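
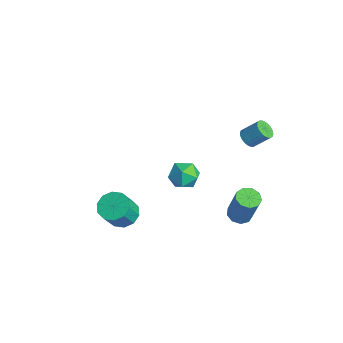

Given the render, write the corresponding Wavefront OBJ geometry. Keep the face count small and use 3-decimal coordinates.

v 1.139 3.415 2.288
v 1.509 3.068 2.401
v 1.892 3.718 3.145
v 1.521 4.065 3.032
v 1.601 3.178 2.257
v 1.983 3.829 3.002
v 1.622 3.324 2.118
v 2.005 3.975 2.863
v 1.57 3.484 2.005
v 1.952 4.135 2.75
v 1.452 3.634 1.935
v 1.834 4.285 2.68
v 1.286 3.75 1.919
v 1.669 4.401 2.663
v 1.098 3.815 1.959
v 1.481 4.466 2.703
v 0.916 3.819 2.049
v 1.299 4.47 2.793
v 0.768 3.762 2.175
v 1.151 4.412 2.919
v 0.677 3.651 2.318
v 1.059 4.302 3.063
v 0.655 3.505 2.457
v 1.038 4.156 3.202
v 0.708 3.345 2.57
v 1.09 3.996 3.315
v 0.826 3.195 2.64
v 1.208 3.846 3.385
v 0.991 3.079 2.657
v 1.374 3.73 3.401
v 1.179 3.014 2.617
v 1.562 3.665 3.361
v 1.361 3.01 2.527
v 1.744 3.661 3.271
v -3.309 2.322 -4.276
v -2.919 2.87 -3.72
v -2.941 1.23 -3.46
v -2.551 1.778 -2.904
v -3.42 1.778 -2.978
v -3.648 2.453 -3.482
v -2.212 1.647 -3.698
v -2.44 2.322 -4.202
v -2.241 2.453 -3.362
v -2.987 2.533 -2.918
v -2.873 1.567 -4.262
v -3.619 1.647 -3.818
v 1.095 3.12 -3.32
v 1.653 2.919 -3.5
v 2.264 3.059 -1.759
v 1.705 3.26 -1.58
v 1.635 3.342 -3.528
v 2.246 3.482 -1.787
v 1.364 3.661 -3.458
v 1.975 3.801 -1.718
v 0.967 3.727 -3.325
v 1.578 3.867 -1.584
v 0.63 3.508 -3.189
v 1.24 3.649 -1.448
v 0.51 3.108 -3.114
v 1.121 3.249 -1.374
v 0.664 2.714 -3.137
v 1.274 2.854 -1.396
v 1.019 2.509 -3.245
v 1.63 2.649 -1.504
v 1.41 2.59 -3.388
v 2.02 2.731 -1.647
v -1.311 -1.718 -3.617
v -0.621 -1.938 -3.979
v -0.179 -2.583 -2.746
v -0.869 -2.362 -2.383
v -0.549 -1.489 -3.77
v -0.107 -2.134 -2.537
v -0.768 -1.127 -3.502
v -0.327 -1.772 -2.269
v -1.195 -0.991 -3.278
v -0.753 -1.636 -2.045
v -1.666 -1.132 -3.183
v -1.224 -1.777 -1.95
v -2.001 -1.497 -3.254
v -1.559 -2.142 -2.021
v -2.073 -1.946 -3.463
v -1.631 -2.591 -2.23
v -1.853 -2.308 -3.731
v -1.412 -2.953 -2.498
v -1.427 -2.444 -3.955
v -0.985 -3.089 -2.722
v -0.956 -2.303 -4.05
v -0.514 -2.948 -2.817
f 2 1 5
f 2 5 3
f 3 5 6
f 3 6 4
f 5 1 7
f 5 7 6
f 6 7 8
f 6 8 4
f 7 1 9
f 7 9 8
f 8 9 10
f 8 10 4
f 9 1 11
f 9 11 10
f 10 11 12
f 10 12 4
f 11 1 13
f 11 13 12
f 12 13 14
f 12 14 4
f 13 1 15
f 13 15 14
f 14 15 16
f 14 16 4
f 15 1 17
f 15 17 16
f 16 17 18
f 16 18 4
f 17 1 19
f 17 19 18
f 18 19 20
f 18 20 4
f 19 1 21
f 19 21 20
f 20 21 22
f 20 22 4
f 21 1 23
f 21 23 22
f 22 23 24
f 22 24 4
f 23 1 25
f 23 25 24
f 24 25 26
f 24 26 4
f 25 1 27
f 25 27 26
f 26 27 28
f 26 28 4
f 27 1 29
f 27 29 28
f 28 29 30
f 28 30 4
f 29 1 31
f 29 31 30
f 30 31 32
f 30 32 4
f 31 1 33
f 31 33 32
f 32 33 34
f 32 34 4
f 33 1 2
f 33 2 34
f 34 2 3
f 34 3 4
f 35 46 40
f 35 40 36
f 35 36 42
f 35 42 45
f 35 45 46
f 36 40 44
f 40 46 39
f 46 45 37
f 45 42 41
f 42 36 43
f 38 44 39
f 38 39 37
f 38 37 41
f 38 41 43
f 38 43 44
f 39 44 40
f 37 39 46
f 41 37 45
f 43 41 42
f 44 43 36
f 48 47 51
f 48 51 49
f 49 51 52
f 49 52 50
f 51 47 53
f 51 53 52
f 52 53 54
f 52 54 50
f 53 47 55
f 53 55 54
f 54 55 56
f 54 56 50
f 55 47 57
f 55 57 56
f 56 57 58
f 56 58 50
f 57 47 59
f 57 59 58
f 58 59 60
f 58 60 50
f 59 47 61
f 59 61 60
f 60 61 62
f 60 62 50
f 61 47 63
f 61 63 62
f 62 63 64
f 62 64 50
f 63 47 65
f 63 65 64
f 64 65 66
f 64 66 50
f 65 47 48
f 65 48 66
f 66 48 49
f 66 49 50
f 68 67 71
f 68 71 69
f 69 71 72
f 69 72 70
f 71 67 73
f 71 73 72
f 72 73 74
f 72 74 70
f 73 67 75
f 73 75 74
f 74 75 76
f 74 76 70
f 75 67 77
f 75 77 76
f 76 77 78
f 76 78 70
f 77 67 79
f 77 79 78
f 78 79 80
f 78 80 70
f 79 67 81
f 79 81 80
f 80 81 82
f 80 82 70
f 81 67 83
f 81 83 82
f 82 83 84
f 82 84 70
f 83 67 85
f 83 85 84
f 84 85 86
f 84 86 70
f 85 67 87
f 85 87 86
f 86 87 88
f 86 88 70
f 87 67 68
f 87 68 88
f 88 68 69
f 88 69 70



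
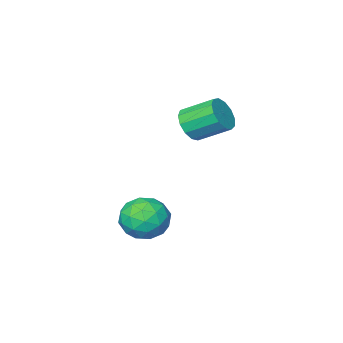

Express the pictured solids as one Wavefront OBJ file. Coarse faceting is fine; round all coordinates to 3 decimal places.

v -1.999 -2.656 0.48
v -1.57 -1.958 0.779
v -0.77 -3.302 0.221
v -0.341 -2.604 0.52
v -0.798 -3.104 1.071
v -1.557 -2.705 1.23
v -0.783 -2.555 -0.23
v -1.542 -2.156 -0.071
v -0.818 -1.896 0.34
v -0.827 -2.235 1.144
v -1.513 -3.025 -0.144
v -1.522 -3.364 0.66
v -1.892 -2.25 0.652
v -0.448 -3.01 0.348
v -0.716 -3.303 0.672
v -0.464 -2.893 0.847
v -1.885 -2.689 0.917
v -1.632 -2.279 1.093
v -1.179 -2.952 1.265
v -0.708 -2.981 -0.093
v -0.455 -2.571 0.083
v -1.876 -2.367 0.153
v -1.624 -1.957 0.328
v -1.161 -2.308 -0.265
v -1.198 -1.803 0.57
v -0.475 -2.183 0.418
v -0.735 -2.154 -0.023
v -1.182 -1.92 0.071
v -1.203 -2.003 1.042
v -0.481 -2.382 0.891
v -0.749 -2.676 1.214
v -1.196 -2.442 1.308
v -0.761 -1.966 0.785
v -1.859 -2.878 0.109
v -1.137 -3.257 -0.042
v -1.144 -2.818 -0.308
v -1.591 -2.584 -0.214
v -1.865 -3.077 0.582
v -1.142 -3.457 0.43
v -1.158 -3.34 0.929
v -1.605 -3.106 1.023
v -1.579 -3.294 0.215
v -3.373 -3.443 3.684
v -2.817 -3.179 3.95
v -3.511 -2.353 4.582
v -4.067 -2.617 4.316
v -2.883 -2.99 3.63
v -3.577 -2.164 4.262
v -3.104 -2.944 3.328
v -3.798 -2.118 3.959
v -3.41 -3.057 3.138
v -4.104 -2.231 3.77
v -3.705 -3.292 3.122
v -4.399 -2.466 3.754
v -3.894 -3.575 3.285
v -4.588 -2.749 3.916
v -3.918 -3.817 3.574
v -4.612 -2.991 4.205
v -3.769 -3.939 3.898
v -4.463 -3.113 4.53
v -3.494 -3.904 4.155
v -4.188 -3.078 4.786
v -3.181 -3.723 4.262
v -3.875 -2.897 4.893
v -2.929 -3.453 4.186
v -3.623 -2.627 4.817
f 1 38 17
f 38 12 41
f 17 41 6
f 38 41 17
f 1 17 13
f 17 6 18
f 13 18 2
f 17 18 13
f 1 13 22
f 13 2 23
f 22 23 8
f 13 23 22
f 1 22 34
f 22 8 37
f 34 37 11
f 22 37 34
f 1 34 38
f 34 11 42
f 38 42 12
f 34 42 38
f 2 18 29
f 18 6 32
f 29 32 10
f 18 32 29
f 6 41 19
f 41 12 40
f 19 40 5
f 41 40 19
f 12 42 39
f 42 11 35
f 39 35 3
f 42 35 39
f 11 37 36
f 37 8 24
f 36 24 7
f 37 24 36
f 8 23 28
f 23 2 25
f 28 25 9
f 23 25 28
f 4 30 16
f 30 10 31
f 16 31 5
f 30 31 16
f 4 16 14
f 16 5 15
f 14 15 3
f 16 15 14
f 4 14 21
f 14 3 20
f 21 20 7
f 14 20 21
f 4 21 26
f 21 7 27
f 26 27 9
f 21 27 26
f 4 26 30
f 26 9 33
f 30 33 10
f 26 33 30
f 5 31 19
f 31 10 32
f 19 32 6
f 31 32 19
f 3 15 39
f 15 5 40
f 39 40 12
f 15 40 39
f 7 20 36
f 20 3 35
f 36 35 11
f 20 35 36
f 9 27 28
f 27 7 24
f 28 24 8
f 27 24 28
f 10 33 29
f 33 9 25
f 29 25 2
f 33 25 29
f 44 43 47
f 44 47 45
f 45 47 48
f 45 48 46
f 47 43 49
f 47 49 48
f 48 49 50
f 48 50 46
f 49 43 51
f 49 51 50
f 50 51 52
f 50 52 46
f 51 43 53
f 51 53 52
f 52 53 54
f 52 54 46
f 53 43 55
f 53 55 54
f 54 55 56
f 54 56 46
f 55 43 57
f 55 57 56
f 56 57 58
f 56 58 46
f 57 43 59
f 57 59 58
f 58 59 60
f 58 60 46
f 59 43 61
f 59 61 60
f 60 61 62
f 60 62 46
f 61 43 63
f 61 63 62
f 62 63 64
f 62 64 46
f 63 43 65
f 63 65 64
f 64 65 66
f 64 66 46
f 65 43 44
f 65 44 66
f 66 44 45
f 66 45 46



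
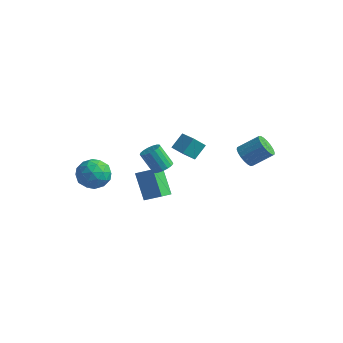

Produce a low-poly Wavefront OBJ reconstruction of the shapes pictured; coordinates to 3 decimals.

v 0.851 -1.29 0.117
v 1.339 -1.527 0.396
v 0.598 -1.686 1.561
v 0.109 -1.45 1.283
v 1.36 -1.241 0.449
v 0.619 -1.4 1.614
v 1.265 -0.966 0.425
v 0.524 -1.125 1.591
v 1.075 -0.765 0.332
v 0.334 -0.924 1.497
v 0.833 -0.685 0.189
v 0.092 -0.844 1.354
v 0.595 -0.743 0.03
v -0.146 -0.902 1.195
v 0.416 -0.927 -0.109
v -0.325 -1.086 1.056
v 0.336 -1.194 -0.196
v -0.405 -1.353 0.969
v 0.375 -1.483 -0.212
v -0.367 -1.642 0.953
v 0.522 -1.728 -0.151
v -0.219 -1.887 1.014
v 0.744 -1.873 -0.03
v 0.003 -2.032 1.135
v 0.991 -1.884 0.126
v 0.25 -2.043 1.291
v 1.206 -1.759 0.279
v 0.465 -1.918 1.445
v -0.61 -1.807 -0.676
v 0.368 -1.556 -0.085
v -0.629 -0.94 -1.013
v 0.349 -0.689 -0.422
v 0.371 -2.331 -2.078
v 1.349 -2.08 -1.487
v 0.352 -1.464 -2.415
v 1.33 -1.213 -1.824
v -2.505 -3.303 -0.271
v -1.705 -3.389 -0.881
v -1.795 -4.311 0.801
v -0.995 -4.397 0.191
v -1.181 -3.522 0.66
v -1.619 -2.9 -0.002
v -1.881 -4.8 -0.078
v -2.319 -4.178 -0.74
v -1.319 -4.314 -0.762
v -0.887 -3.525 -0.306
v -2.613 -4.175 0.226
v -2.181 -3.386 0.682
v -2.167 -3.258 -0.67
v -1.333 -4.442 0.59
v -1.442 -3.928 0.866
v -0.972 -3.979 0.507
v -2.117 -2.97 -0.154
v -1.647 -3.021 -0.512
v -1.338 -3.099 0.394
v -1.853 -4.679 0.432
v -1.383 -4.73 0.074
v -2.528 -3.721 -0.587
v -2.058 -3.772 -0.946
v -2.162 -4.601 -0.474
v -1.471 -3.852 -0.958
v -1.053 -4.444 -0.328
v -1.574 -4.682 -0.486
v -1.832 -4.316 -0.876
v -1.216 -3.388 -0.69
v -0.799 -3.98 -0.06
v -0.908 -3.466 0.215
v -1.166 -3.1 -0.174
v -0.99 -3.932 -0.62
v -2.701 -3.72 -0.02
v -2.284 -4.312 0.61
v -2.334 -4.6 0.094
v -2.592 -4.234 -0.295
v -2.447 -3.256 0.248
v -2.029 -3.848 0.878
v -1.668 -3.384 0.796
v -1.926 -3.018 0.406
v -2.51 -3.768 0.54
v 0.596 -0.228 1.004
v 0.721 0.554 1.723
v 0.904 0.403 0.264
v 1.03 1.185 0.984
v 1.57 -0.525 1.156
v 1.696 0.257 1.876
v 1.879 0.106 0.417
v 2.004 0.888 1.136
v 3.281 2.669 -0.206
v 3.612 2.951 -0.792
v 4.49 3.692 0.059
v 4.159 3.411 0.646
v 3.375 3.165 -0.734
v 4.252 3.906 0.118
v 3.119 3.281 -0.57
v 3.996 4.022 0.281
v 2.895 3.275 -0.335
v 3.773 4.016 0.516
v 2.748 3.15 -0.074
v 3.625 3.891 0.778
v 2.706 2.929 0.161
v 3.584 3.671 1.012
v 2.778 2.657 0.323
v 3.656 3.399 1.175
v 2.95 2.388 0.381
v 3.828 3.129 1.232
v 3.188 2.174 0.322
v 4.065 2.915 1.174
v 3.444 2.058 0.159
v 4.321 2.799 1.01
v 3.667 2.064 -0.076
v 4.545 2.805 0.775
v 3.815 2.189 -0.338
v 4.692 2.93 0.514
v 3.856 2.409 -0.572
v 4.734 3.151 0.279
v 3.784 2.681 -0.735
v 4.662 3.423 0.117
f 2 1 5
f 2 5 3
f 3 5 6
f 3 6 4
f 5 1 7
f 5 7 6
f 6 7 8
f 6 8 4
f 7 1 9
f 7 9 8
f 8 9 10
f 8 10 4
f 9 1 11
f 9 11 10
f 10 11 12
f 10 12 4
f 11 1 13
f 11 13 12
f 12 13 14
f 12 14 4
f 13 1 15
f 13 15 14
f 14 15 16
f 14 16 4
f 15 1 17
f 15 17 16
f 16 17 18
f 16 18 4
f 17 1 19
f 17 19 18
f 18 19 20
f 18 20 4
f 19 1 21
f 19 21 20
f 20 21 22
f 20 22 4
f 21 1 23
f 21 23 22
f 22 23 24
f 22 24 4
f 23 1 25
f 23 25 24
f 24 25 26
f 24 26 4
f 25 1 27
f 25 27 26
f 26 27 28
f 26 28 4
f 27 1 2
f 27 2 28
f 28 2 3
f 28 3 4
f 30 32 29
f 33 30 29
f 29 32 31
f 31 33 29
f 30 36 32
f 34 30 33
f 34 36 30
f 32 36 31
f 35 33 31
f 31 36 35
f 35 34 33
f 36 34 35
f 37 74 53
f 74 48 77
f 53 77 42
f 74 77 53
f 37 53 49
f 53 42 54
f 49 54 38
f 53 54 49
f 37 49 58
f 49 38 59
f 58 59 44
f 49 59 58
f 37 58 70
f 58 44 73
f 70 73 47
f 58 73 70
f 37 70 74
f 70 47 78
f 74 78 48
f 70 78 74
f 38 54 65
f 54 42 68
f 65 68 46
f 54 68 65
f 42 77 55
f 77 48 76
f 55 76 41
f 77 76 55
f 48 78 75
f 78 47 71
f 75 71 39
f 78 71 75
f 47 73 72
f 73 44 60
f 72 60 43
f 73 60 72
f 44 59 64
f 59 38 61
f 64 61 45
f 59 61 64
f 40 66 52
f 66 46 67
f 52 67 41
f 66 67 52
f 40 52 50
f 52 41 51
f 50 51 39
f 52 51 50
f 40 50 57
f 50 39 56
f 57 56 43
f 50 56 57
f 40 57 62
f 57 43 63
f 62 63 45
f 57 63 62
f 40 62 66
f 62 45 69
f 66 69 46
f 62 69 66
f 41 67 55
f 67 46 68
f 55 68 42
f 67 68 55
f 39 51 75
f 51 41 76
f 75 76 48
f 51 76 75
f 43 56 72
f 56 39 71
f 72 71 47
f 56 71 72
f 45 63 64
f 63 43 60
f 64 60 44
f 63 60 64
f 46 69 65
f 69 45 61
f 65 61 38
f 69 61 65
f 80 82 79
f 83 80 79
f 79 82 81
f 81 83 79
f 80 86 82
f 84 80 83
f 84 86 80
f 82 86 81
f 85 83 81
f 81 86 85
f 85 84 83
f 86 84 85
f 88 87 91
f 88 91 89
f 89 91 92
f 89 92 90
f 91 87 93
f 91 93 92
f 92 93 94
f 92 94 90
f 93 87 95
f 93 95 94
f 94 95 96
f 94 96 90
f 95 87 97
f 95 97 96
f 96 97 98
f 96 98 90
f 97 87 99
f 97 99 98
f 98 99 100
f 98 100 90
f 99 87 101
f 99 101 100
f 100 101 102
f 100 102 90
f 101 87 103
f 101 103 102
f 102 103 104
f 102 104 90
f 103 87 105
f 103 105 104
f 104 105 106
f 104 106 90
f 105 87 107
f 105 107 106
f 106 107 108
f 106 108 90
f 107 87 109
f 107 109 108
f 108 109 110
f 108 110 90
f 109 87 111
f 109 111 110
f 110 111 112
f 110 112 90
f 111 87 113
f 111 113 112
f 112 113 114
f 112 114 90
f 113 87 115
f 113 115 114
f 114 115 116
f 114 116 90
f 115 87 88
f 115 88 116
f 116 88 89
f 116 89 90



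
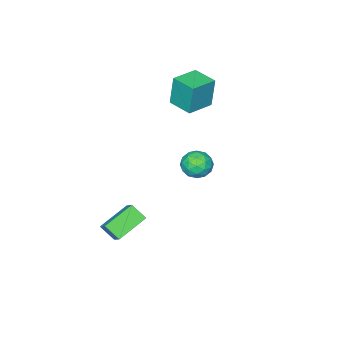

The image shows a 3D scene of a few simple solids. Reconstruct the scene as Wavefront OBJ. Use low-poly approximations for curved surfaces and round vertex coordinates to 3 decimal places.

v 0.55 2.212 0.528
v 1.026 2.641 0.91
v 1.354 2.119 -0.37
v 1.83 2.548 0.012
v 1.673 1.86 0.254
v 1.176 1.917 0.808
v 1.204 2.843 -0.268
v 0.707 2.9 0.286
v 1.43 3.032 0.418
v 1.72 2.424 0.74
v 0.66 2.336 -0.2
v 0.95 1.728 0.122
v 0.718 2.435 0.797
v 1.662 2.325 -0.257
v 1.57 1.92 -0.116
v 1.85 2.173 0.109
v 0.806 2.009 0.738
v 1.086 2.262 0.962
v 1.466 1.802 0.577
v 1.294 2.498 -0.422
v 1.574 2.751 -0.198
v 0.53 2.587 0.431
v 0.81 2.84 0.656
v 0.914 2.958 -0.037
v 1.235 2.917 0.733
v 1.707 2.862 0.205
v 1.34 3.035 0.041
v 1.048 3.069 0.366
v 1.405 2.559 0.922
v 1.878 2.505 0.395
v 1.785 2.1 0.537
v 1.493 2.134 0.863
v 1.643 2.789 0.633
v 0.502 2.255 0.145
v 0.975 2.201 -0.382
v 0.887 2.626 -0.323
v 0.595 2.66 0.003
v 0.673 1.898 0.335
v 1.145 1.843 -0.193
v 1.332 1.691 0.174
v 1.04 1.725 0.499
v 0.737 1.971 -0.093
v 2.459 -0.561 -3.373
v 2.831 0.127 -2.703
v 2.287 0.115 -3.972
v 2.659 0.803 -3.302
v 3.921 -0.743 -3.998
v 4.293 -0.055 -3.328
v 3.749 -0.067 -4.597
v 4.121 0.621 -3.927
v -2.808 -1.58 0.673
v -2.94 -1.49 2.255
v -2.733 -0.334 0.608
v -2.864 -0.244 2.19
v -1.456 -1.656 0.79
v -1.587 -1.566 2.372
v -1.38 -0.41 0.725
v -1.512 -0.32 2.307
f 1 38 17
f 38 12 41
f 17 41 6
f 38 41 17
f 1 17 13
f 17 6 18
f 13 18 2
f 17 18 13
f 1 13 22
f 13 2 23
f 22 23 8
f 13 23 22
f 1 22 34
f 22 8 37
f 34 37 11
f 22 37 34
f 1 34 38
f 34 11 42
f 38 42 12
f 34 42 38
f 2 18 29
f 18 6 32
f 29 32 10
f 18 32 29
f 6 41 19
f 41 12 40
f 19 40 5
f 41 40 19
f 12 42 39
f 42 11 35
f 39 35 3
f 42 35 39
f 11 37 36
f 37 8 24
f 36 24 7
f 37 24 36
f 8 23 28
f 23 2 25
f 28 25 9
f 23 25 28
f 4 30 16
f 30 10 31
f 16 31 5
f 30 31 16
f 4 16 14
f 16 5 15
f 14 15 3
f 16 15 14
f 4 14 21
f 14 3 20
f 21 20 7
f 14 20 21
f 4 21 26
f 21 7 27
f 26 27 9
f 21 27 26
f 4 26 30
f 26 9 33
f 30 33 10
f 26 33 30
f 5 31 19
f 31 10 32
f 19 32 6
f 31 32 19
f 3 15 39
f 15 5 40
f 39 40 12
f 15 40 39
f 7 20 36
f 20 3 35
f 36 35 11
f 20 35 36
f 9 27 28
f 27 7 24
f 28 24 8
f 27 24 28
f 10 33 29
f 33 9 25
f 29 25 2
f 33 25 29
f 44 46 43
f 47 44 43
f 43 46 45
f 45 47 43
f 44 50 46
f 48 44 47
f 48 50 44
f 46 50 45
f 49 47 45
f 45 50 49
f 49 48 47
f 50 48 49
f 52 54 51
f 55 52 51
f 51 54 53
f 53 55 51
f 52 58 54
f 56 52 55
f 56 58 52
f 54 58 53
f 57 55 53
f 53 58 57
f 57 56 55
f 58 56 57



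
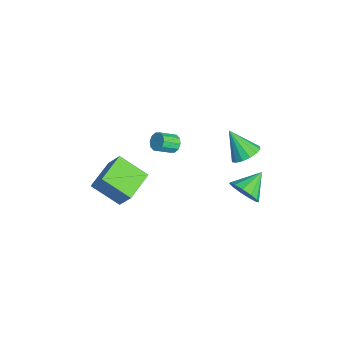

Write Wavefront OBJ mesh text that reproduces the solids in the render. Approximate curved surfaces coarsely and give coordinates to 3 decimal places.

v -0.61 3.331 -0.201
v -0.151 3.154 0.611
v -1.43 4.429 0.501
v 0.133 3.529 0.356
v 0.181 3.841 -0.076
v -0.022 3.991 -0.548
v -0.412 3.932 -0.91
v -0.865 3.682 -1.047
v -1.237 3.32 -0.915
v -1.41 2.962 -0.557
v -1.329 2.721 -0.086
v -1.02 2.673 0.349
v -0.581 2.835 0.608
v -1.135 3.498 2.554
v -0.566 2.866 2.542
v -1.925 2.762 3.906
v -0.393 3.17 2.809
v -0.419 3.562 3.008
v -0.636 3.937 3.085
v -0.988 4.194 3.02
v -1.378 4.265 2.83
v -1.704 4.13 2.566
v -1.877 3.826 2.299
v -1.851 3.434 2.101
v -1.634 3.059 2.024
v -1.283 2.802 2.089
v -0.892 2.732 2.279
v -3.483 -4.195 -1.306
v -2.749 -3.69 0.012
v -4.878 -3.061 -0.964
v -4.144 -2.556 0.354
v -2.616 -2.824 -2.314
v -1.882 -2.319 -0.996
v -4.011 -1.69 -1.972
v -3.277 -1.185 -0.654
v -2.438 -0.005 2.75
v -2.147 -0.217 2.321
v -1.911 -1.107 2.921
v -2.202 -0.895 3.35
v -1.931 -0.029 2.514
v -1.694 -0.919 3.115
v -1.908 0.169 2.798
v -1.671 -0.722 3.398
v -2.088 0.3 3.063
v -1.851 -0.591 3.663
v -2.401 0.314 3.209
v -2.165 -0.576 3.809
v -2.729 0.207 3.179
v -2.493 -0.683 3.779
v -2.946 0.019 2.985
v -2.709 -0.871 3.586
v -2.969 -0.178 2.702
v -2.732 -1.069 3.302
v -2.789 -0.309 2.437
v -2.552 -1.2 3.037
v -2.475 -0.324 2.291
v -2.239 -1.214 2.891
f 2 1 4
f 2 4 3
f 4 1 5
f 4 5 3
f 5 1 6
f 5 6 3
f 6 1 7
f 6 7 3
f 7 1 8
f 7 8 3
f 8 1 9
f 8 9 3
f 9 1 10
f 9 10 3
f 10 1 11
f 10 11 3
f 11 1 12
f 11 12 3
f 12 1 13
f 12 13 3
f 13 1 2
f 13 2 3
f 15 14 17
f 15 17 16
f 17 14 18
f 17 18 16
f 18 14 19
f 18 19 16
f 19 14 20
f 19 20 16
f 20 14 21
f 20 21 16
f 21 14 22
f 21 22 16
f 22 14 23
f 22 23 16
f 23 14 24
f 23 24 16
f 24 14 25
f 24 25 16
f 25 14 26
f 25 26 16
f 26 14 27
f 26 27 16
f 27 14 15
f 27 15 16
f 29 31 28
f 32 29 28
f 28 31 30
f 30 32 28
f 29 35 31
f 33 29 32
f 33 35 29
f 31 35 30
f 34 32 30
f 30 35 34
f 34 33 32
f 35 33 34
f 37 36 40
f 37 40 38
f 38 40 41
f 38 41 39
f 40 36 42
f 40 42 41
f 41 42 43
f 41 43 39
f 42 36 44
f 42 44 43
f 43 44 45
f 43 45 39
f 44 36 46
f 44 46 45
f 45 46 47
f 45 47 39
f 46 36 48
f 46 48 47
f 47 48 49
f 47 49 39
f 48 36 50
f 48 50 49
f 49 50 51
f 49 51 39
f 50 36 52
f 50 52 51
f 51 52 53
f 51 53 39
f 52 36 54
f 52 54 53
f 53 54 55
f 53 55 39
f 54 36 56
f 54 56 55
f 55 56 57
f 55 57 39
f 56 36 37
f 56 37 57
f 57 37 38
f 57 38 39



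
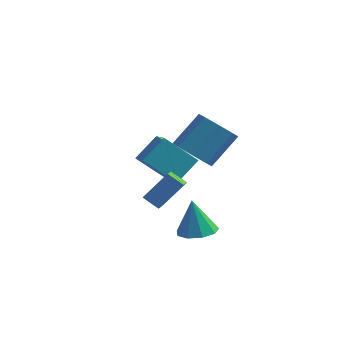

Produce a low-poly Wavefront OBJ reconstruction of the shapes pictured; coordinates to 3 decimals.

v 0.416 -1.023 -1.882
v 1.285 -1.066 -2.376
v 2.072 0.059 -1.092
v 1.204 0.103 -0.598
v 0.842 -0.488 -2.612
v 1.629 0.637 -1.328
v 0.15 -0.223 -2.42
v 0.938 0.903 -1.136
v -0.386 -0.426 -1.913
v 0.402 0.699 -0.629
v -0.452 -0.979 -1.388
v 0.335 0.146 -0.104
v -0.009 -1.557 -1.152
v 0.778 -0.432 0.132
v 0.682 -1.823 -1.344
v 1.47 -0.697 -0.06
v 1.218 -1.619 -1.851
v 2.006 -0.494 -0.567
v -1.297 1.13 -5.253
v -0.635 0.22 -4.666
v -2.762 0.89 -3.974
v -2.1 -0.02 -3.386
v -0.68 2.16 -4.354
v -0.018 1.25 -3.766
v -2.145 1.92 -3.074
v -1.483 1.01 -2.487
v -0.977 -2.807 -3.487
v -0.846 -3.686 -3.03
v -0.15 -2.091 -2.348
v -0.018 -2.97 -1.89
v -0.262 -2.93 -3.93
v -0.13 -3.809 -3.472
v 0.566 -2.214 -2.79
v 0.697 -3.093 -2.333
v 1.575 -3.959 -4.362
v 2.383 -3.627 -4.253
v 1.245 -3.681 -2.758
v 1.999 -3.189 -4.407
v 1.417 -3.111 -4.54
v 0.909 -3.43 -4.59
v 0.713 -3.996 -4.533
v 0.919 -4.545 -4.395
v 1.433 -4.819 -4.242
v 2.013 -4.69 -4.145
v 2.388 -4.219 -4.149
f 2 1 5
f 2 5 3
f 3 5 6
f 3 6 4
f 5 1 7
f 5 7 6
f 6 7 8
f 6 8 4
f 7 1 9
f 7 9 8
f 8 9 10
f 8 10 4
f 9 1 11
f 9 11 10
f 10 11 12
f 10 12 4
f 11 1 13
f 11 13 12
f 12 13 14
f 12 14 4
f 13 1 15
f 13 15 14
f 14 15 16
f 14 16 4
f 15 1 17
f 15 17 16
f 16 17 18
f 16 18 4
f 17 1 2
f 17 2 18
f 18 2 3
f 18 3 4
f 20 22 19
f 23 20 19
f 19 22 21
f 21 23 19
f 20 26 22
f 24 20 23
f 24 26 20
f 22 26 21
f 25 23 21
f 21 26 25
f 25 24 23
f 26 24 25
f 28 30 27
f 31 28 27
f 27 30 29
f 29 31 27
f 28 34 30
f 32 28 31
f 32 34 28
f 30 34 29
f 33 31 29
f 29 34 33
f 33 32 31
f 34 32 33
f 36 35 38
f 36 38 37
f 38 35 39
f 38 39 37
f 39 35 40
f 39 40 37
f 40 35 41
f 40 41 37
f 41 35 42
f 41 42 37
f 42 35 43
f 42 43 37
f 43 35 44
f 43 44 37
f 44 35 45
f 44 45 37
f 45 35 36
f 45 36 37



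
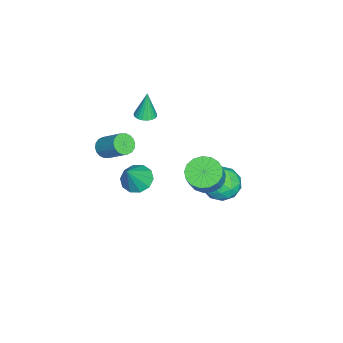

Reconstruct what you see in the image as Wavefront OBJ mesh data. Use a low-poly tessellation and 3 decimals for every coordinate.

v -1.974 -3.136 1.55
v -1.568 -2.696 1.574
v -2.146 -3.064 3.13
v -1.78 -2.568 1.546
v -2.026 -2.539 1.518
v -2.264 -2.613 1.495
v -2.451 -2.778 1.482
v -2.556 -3.004 1.481
v -2.56 -3.253 1.492
v -2.463 -3.482 1.513
v -2.282 -3.651 1.541
v -2.047 -3.731 1.57
v -1.8 -3.708 1.595
v -1.583 -3.586 1.613
v -1.434 -3.387 1.62
v -1.378 -3.144 1.615
v -1.425 -2.899 1.599
v 2.891 -3.897 3.022
v 3.418 -4.221 3.06
v 4.016 -3.127 4.095
v 3.489 -2.803 4.058
v 3.467 -4.048 2.85
v 4.065 -2.955 3.885
v 3.402 -3.846 2.674
v 3.999 -2.753 3.71
v 3.235 -3.654 2.567
v 3.833 -2.561 3.603
v 3.001 -3.51 2.55
v 3.598 -2.416 3.586
v 2.744 -3.442 2.627
v 3.342 -2.349 3.662
v 2.517 -3.465 2.782
v 3.115 -2.371 3.817
v 2.364 -3.573 2.985
v 2.962 -2.479 4.02
v 2.315 -3.745 3.195
v 2.913 -2.652 4.23
v 2.381 -3.947 3.37
v 2.978 -2.854 4.406
v 2.547 -4.139 3.477
v 3.145 -3.046 4.513
v 2.782 -4.284 3.494
v 3.379 -3.19 4.53
v 3.038 -4.351 3.418
v 3.636 -3.258 4.453
v 3.265 -4.329 3.263
v 3.863 -3.235 4.298
v 1.569 2.445 0.406
v 2.597 2.582 0.577
v 1.723 0.798 0.803
v 2.751 0.935 0.974
v 2.048 1.363 1.628
v 1.953 2.381 1.383
v 2.367 0.999 -0.003
v 2.272 2.017 -0.248
v 3.091 1.689 0.324
v 2.893 1.914 1.332
v 1.427 1.466 0.048
v 1.229 1.691 1.056
v 2.069 2.658 0.456
v 2.251 0.722 0.924
v 1.837 0.973 1.308
v 2.442 1.054 1.408
v 1.691 2.54 0.93
v 2.295 2.621 1.031
v 1.972 1.904 1.649
v 2.025 0.759 0.349
v 2.629 0.84 0.45
v 1.878 2.326 -0.028
v 2.483 2.407 0.072
v 2.348 1.476 -0.269
v 2.964 2.214 0.408
v 3.055 1.246 0.642
v 2.829 1.283 0.068
v 2.773 1.882 -0.077
v 2.848 2.346 1.001
v 2.939 1.378 1.234
v 2.525 1.629 1.619
v 2.469 2.227 1.475
v 3.138 1.821 0.852
v 1.381 2.002 0.146
v 1.472 1.034 0.379
v 1.851 1.153 -0.095
v 1.795 1.751 -0.239
v 1.265 2.134 0.738
v 1.356 1.166 0.972
v 1.547 1.498 1.457
v 1.491 2.097 1.312
v 1.182 1.559 0.528
v -1.363 -3.481 -3.277
v -0.912 -4.146 -3.703
v -0.417 -3.759 -1.843
v -0.636 -3.665 -3.792
v -0.638 -3.113 -3.684
v -0.917 -2.701 -3.421
v -1.366 -2.588 -3.102
v -1.814 -2.816 -2.85
v -2.09 -3.298 -2.761
v -2.089 -3.85 -2.869
v -1.81 -4.261 -3.133
v -1.36 -4.374 -3.451
v 3.008 1.126 1.865
v 3.689 0.699 1.398
v 4.373 0.686 2.408
v 3.692 1.114 2.875
v 3.778 1.132 1.344
v 4.462 1.119 2.354
v 3.69 1.564 1.409
v 4.374 1.551 2.419
v 3.446 1.895 1.578
v 4.13 1.882 2.588
v 3.102 2.05 1.813
v 3.786 2.037 2.823
v 2.736 1.994 2.06
v 3.42 1.981 3.071
v 2.432 1.739 2.263
v 3.116 1.726 3.273
v 2.261 1.344 2.374
v 2.945 1.331 3.384
v 2.26 0.899 2.368
v 2.944 0.886 3.379
v 2.431 0.506 2.248
v 3.115 0.493 3.258
v 2.734 0.255 2.039
v 3.418 0.242 3.049
v 3.1 0.204 1.791
v 3.784 0.191 2.801
v 3.445 0.364 1.559
v 4.129 0.351 2.57
f 2 1 4
f 2 4 3
f 4 1 5
f 4 5 3
f 5 1 6
f 5 6 3
f 6 1 7
f 6 7 3
f 7 1 8
f 7 8 3
f 8 1 9
f 8 9 3
f 9 1 10
f 9 10 3
f 10 1 11
f 10 11 3
f 11 1 12
f 11 12 3
f 12 1 13
f 12 13 3
f 13 1 14
f 13 14 3
f 14 1 15
f 14 15 3
f 15 1 16
f 15 16 3
f 16 1 17
f 16 17 3
f 17 1 2
f 17 2 3
f 19 18 22
f 19 22 20
f 20 22 23
f 20 23 21
f 22 18 24
f 22 24 23
f 23 24 25
f 23 25 21
f 24 18 26
f 24 26 25
f 25 26 27
f 25 27 21
f 26 18 28
f 26 28 27
f 27 28 29
f 27 29 21
f 28 18 30
f 28 30 29
f 29 30 31
f 29 31 21
f 30 18 32
f 30 32 31
f 31 32 33
f 31 33 21
f 32 18 34
f 32 34 33
f 33 34 35
f 33 35 21
f 34 18 36
f 34 36 35
f 35 36 37
f 35 37 21
f 36 18 38
f 36 38 37
f 37 38 39
f 37 39 21
f 38 18 40
f 38 40 39
f 39 40 41
f 39 41 21
f 40 18 42
f 40 42 41
f 41 42 43
f 41 43 21
f 42 18 44
f 42 44 43
f 43 44 45
f 43 45 21
f 44 18 46
f 44 46 45
f 45 46 47
f 45 47 21
f 46 18 19
f 46 19 47
f 47 19 20
f 47 20 21
f 48 85 64
f 85 59 88
f 64 88 53
f 85 88 64
f 48 64 60
f 64 53 65
f 60 65 49
f 64 65 60
f 48 60 69
f 60 49 70
f 69 70 55
f 60 70 69
f 48 69 81
f 69 55 84
f 81 84 58
f 69 84 81
f 48 81 85
f 81 58 89
f 85 89 59
f 81 89 85
f 49 65 76
f 65 53 79
f 76 79 57
f 65 79 76
f 53 88 66
f 88 59 87
f 66 87 52
f 88 87 66
f 59 89 86
f 89 58 82
f 86 82 50
f 89 82 86
f 58 84 83
f 84 55 71
f 83 71 54
f 84 71 83
f 55 70 75
f 70 49 72
f 75 72 56
f 70 72 75
f 51 77 63
f 77 57 78
f 63 78 52
f 77 78 63
f 51 63 61
f 63 52 62
f 61 62 50
f 63 62 61
f 51 61 68
f 61 50 67
f 68 67 54
f 61 67 68
f 51 68 73
f 68 54 74
f 73 74 56
f 68 74 73
f 51 73 77
f 73 56 80
f 77 80 57
f 73 80 77
f 52 78 66
f 78 57 79
f 66 79 53
f 78 79 66
f 50 62 86
f 62 52 87
f 86 87 59
f 62 87 86
f 54 67 83
f 67 50 82
f 83 82 58
f 67 82 83
f 56 74 75
f 74 54 71
f 75 71 55
f 74 71 75
f 57 80 76
f 80 56 72
f 76 72 49
f 80 72 76
f 91 90 93
f 91 93 92
f 93 90 94
f 93 94 92
f 94 90 95
f 94 95 92
f 95 90 96
f 95 96 92
f 96 90 97
f 96 97 92
f 97 90 98
f 97 98 92
f 98 90 99
f 98 99 92
f 99 90 100
f 99 100 92
f 100 90 101
f 100 101 92
f 101 90 91
f 101 91 92
f 103 102 106
f 103 106 104
f 104 106 107
f 104 107 105
f 106 102 108
f 106 108 107
f 107 108 109
f 107 109 105
f 108 102 110
f 108 110 109
f 109 110 111
f 109 111 105
f 110 102 112
f 110 112 111
f 111 112 113
f 111 113 105
f 112 102 114
f 112 114 113
f 113 114 115
f 113 115 105
f 114 102 116
f 114 116 115
f 115 116 117
f 115 117 105
f 116 102 118
f 116 118 117
f 117 118 119
f 117 119 105
f 118 102 120
f 118 120 119
f 119 120 121
f 119 121 105
f 120 102 122
f 120 122 121
f 121 122 123
f 121 123 105
f 122 102 124
f 122 124 123
f 123 124 125
f 123 125 105
f 124 102 126
f 124 126 125
f 125 126 127
f 125 127 105
f 126 102 128
f 126 128 127
f 127 128 129
f 127 129 105
f 128 102 103
f 128 103 129
f 129 103 104
f 129 104 105



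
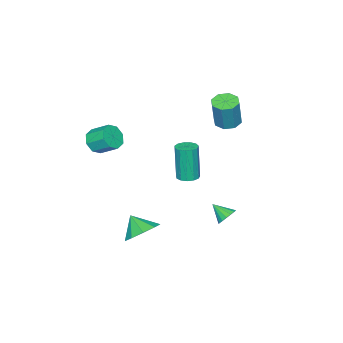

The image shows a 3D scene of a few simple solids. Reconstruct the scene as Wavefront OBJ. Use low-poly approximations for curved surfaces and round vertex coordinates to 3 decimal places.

v 1.911 -3.716 1.579
v 2.594 -3.399 1.282
v 2.413 -2.367 1.964
v 1.729 -2.684 2.261
v 2.098 -3.259 0.937
v 1.917 -2.227 1.619
v 1.492 -3.386 0.969
v 1.311 -2.354 1.651
v 1.132 -3.707 1.358
v 0.95 -2.675 2.04
v 1.227 -4.033 1.876
v 1.046 -3.001 2.558
v 1.723 -4.173 2.221
v 1.542 -3.141 2.903
v 2.329 -4.046 2.189
v 2.148 -3.014 2.871
v 2.69 -3.725 1.8
v 2.508 -2.693 2.482
v 2.45 -0.183 -3.815
v 2.874 -0.915 -4.487
v 2.35 -1.077 -2.905
v 3.411 -0.583 -4.103
v 3.498 -0.064 -3.584
v 3.094 0.399 -3.174
v 2.389 0.59 -3.064
v 1.712 0.419 -3.305
v 1.381 -0.034 -3.786
v 1.549 -0.556 -4.28
v 2.139 -0.904 -4.557
v 1.249 1.88 0.806
v 1.757 2.226 0.888
v 1.579 1.986 2.997
v 1.071 1.64 2.914
v 1.486 2.447 0.89
v 1.308 2.207 2.999
v 1.14 2.487 0.865
v 0.962 2.247 2.974
v 0.829 2.335 0.822
v 0.65 2.095 2.931
v 0.651 2.039 0.773
v 0.473 1.799 2.882
v 0.663 1.692 0.735
v 0.485 1.452 2.844
v 0.861 1.404 0.719
v 0.683 1.165 2.828
v 1.182 1.268 0.73
v 1.004 1.028 2.839
v 1.525 1.326 0.766
v 1.347 1.086 2.875
v 1.78 1.56 0.814
v 1.602 1.32 2.923
v 1.866 1.895 0.859
v 1.688 1.656 2.968
v 0.083 3.568 -2.25
v 0.323 3.248 -2.736
v 0.157 2.652 -1.61
v 0.565 3.363 -2.599
v 0.697 3.526 -2.382
v 0.688 3.698 -2.135
v 0.541 3.84 -1.914
v 0.288 3.92 -1.77
v -0.012 3.92 -1.736
v -0.29 3.838 -1.82
v -0.482 3.695 -2.002
v -0.546 3.523 -2.241
v -0.465 3.361 -2.483
v -0.259 3.246 -2.671
v 0.026 3.206 -2.762
v -3.461 0.912 2.298
v -2.765 1.173 2.095
v -2.304 1.329 3.88
v -2.999 1.068 4.082
v -3.159 1.607 2.159
v -2.698 1.762 3.944
v -3.729 1.634 2.304
v -3.268 1.789 4.089
v -4.142 1.238 2.445
v -3.681 1.393 4.23
v -4.156 0.651 2.5
v -3.695 0.807 4.285
v -3.762 0.218 2.436
v -3.301 0.373 4.221
v -3.192 0.191 2.291
v -2.731 0.346 4.076
v -2.779 0.587 2.15
v -2.318 0.742 3.935
f 2 1 5
f 2 5 3
f 3 5 6
f 3 6 4
f 5 1 7
f 5 7 6
f 6 7 8
f 6 8 4
f 7 1 9
f 7 9 8
f 8 9 10
f 8 10 4
f 9 1 11
f 9 11 10
f 10 11 12
f 10 12 4
f 11 1 13
f 11 13 12
f 12 13 14
f 12 14 4
f 13 1 15
f 13 15 14
f 14 15 16
f 14 16 4
f 15 1 17
f 15 17 16
f 16 17 18
f 16 18 4
f 17 1 2
f 17 2 18
f 18 2 3
f 18 3 4
f 20 19 22
f 20 22 21
f 22 19 23
f 22 23 21
f 23 19 24
f 23 24 21
f 24 19 25
f 24 25 21
f 25 19 26
f 25 26 21
f 26 19 27
f 26 27 21
f 27 19 28
f 27 28 21
f 28 19 29
f 28 29 21
f 29 19 20
f 29 20 21
f 31 30 34
f 31 34 32
f 32 34 35
f 32 35 33
f 34 30 36
f 34 36 35
f 35 36 37
f 35 37 33
f 36 30 38
f 36 38 37
f 37 38 39
f 37 39 33
f 38 30 40
f 38 40 39
f 39 40 41
f 39 41 33
f 40 30 42
f 40 42 41
f 41 42 43
f 41 43 33
f 42 30 44
f 42 44 43
f 43 44 45
f 43 45 33
f 44 30 46
f 44 46 45
f 45 46 47
f 45 47 33
f 46 30 48
f 46 48 47
f 47 48 49
f 47 49 33
f 48 30 50
f 48 50 49
f 49 50 51
f 49 51 33
f 50 30 52
f 50 52 51
f 51 52 53
f 51 53 33
f 52 30 31
f 52 31 53
f 53 31 32
f 53 32 33
f 55 54 57
f 55 57 56
f 57 54 58
f 57 58 56
f 58 54 59
f 58 59 56
f 59 54 60
f 59 60 56
f 60 54 61
f 60 61 56
f 61 54 62
f 61 62 56
f 62 54 63
f 62 63 56
f 63 54 64
f 63 64 56
f 64 54 65
f 64 65 56
f 65 54 66
f 65 66 56
f 66 54 67
f 66 67 56
f 67 54 68
f 67 68 56
f 68 54 55
f 68 55 56
f 70 69 73
f 70 73 71
f 71 73 74
f 71 74 72
f 73 69 75
f 73 75 74
f 74 75 76
f 74 76 72
f 75 69 77
f 75 77 76
f 76 77 78
f 76 78 72
f 77 69 79
f 77 79 78
f 78 79 80
f 78 80 72
f 79 69 81
f 79 81 80
f 80 81 82
f 80 82 72
f 81 69 83
f 81 83 82
f 82 83 84
f 82 84 72
f 83 69 85
f 83 85 84
f 84 85 86
f 84 86 72
f 85 69 70
f 85 70 86
f 86 70 71
f 86 71 72



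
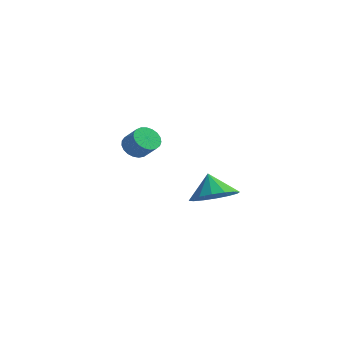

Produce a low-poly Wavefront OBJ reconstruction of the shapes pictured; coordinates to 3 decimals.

v 2.405 0.593 -0.749
v 3.371 0.659 -0.269
v 1.855 0.967 0.309
v 3.286 1.164 -0.493
v 2.964 1.516 -0.785
v 2.493 1.621 -1.067
v 1.999 1.45 -1.264
v 1.613 1.05 -1.323
v 1.44 0.527 -1.228
v 1.525 0.022 -1.005
v 1.846 -0.331 -0.713
v 2.317 -0.436 -0.431
v 2.812 -0.265 -0.234
v 3.198 0.136 -0.175
v -3.257 3.134 0.073
v -2.867 2.841 -0.428
v -2.092 2.652 0.285
v -2.483 2.946 0.787
v -2.785 3.12 -0.443
v -2.01 2.931 0.27
v -2.785 3.402 -0.369
v -2.01 3.213 0.344
v -2.867 3.637 -0.218
v -2.092 3.448 0.495
v -3.016 3.785 -0.017
v -2.241 3.596 0.697
v -3.207 3.821 0.2
v -2.432 3.632 0.913
v -3.406 3.738 0.395
v -2.632 3.549 1.108
v -3.58 3.551 0.534
v -2.805 3.362 1.248
v -3.698 3.292 0.594
v -2.924 3.103 1.307
v -3.74 3.005 0.563
v -2.965 2.816 1.277
v -3.699 2.741 0.448
v -2.924 2.552 1.162
v -3.581 2.545 0.268
v -2.806 2.356 0.982
v -3.407 2.451 0.055
v -2.632 2.262 0.768
v -3.207 2.475 -0.156
v -2.432 2.286 0.558
v -3.016 2.613 -0.327
v -2.241 2.424 0.387
f 2 1 4
f 2 4 3
f 4 1 5
f 4 5 3
f 5 1 6
f 5 6 3
f 6 1 7
f 6 7 3
f 7 1 8
f 7 8 3
f 8 1 9
f 8 9 3
f 9 1 10
f 9 10 3
f 10 1 11
f 10 11 3
f 11 1 12
f 11 12 3
f 12 1 13
f 12 13 3
f 13 1 14
f 13 14 3
f 14 1 2
f 14 2 3
f 16 15 19
f 16 19 17
f 17 19 20
f 17 20 18
f 19 15 21
f 19 21 20
f 20 21 22
f 20 22 18
f 21 15 23
f 21 23 22
f 22 23 24
f 22 24 18
f 23 15 25
f 23 25 24
f 24 25 26
f 24 26 18
f 25 15 27
f 25 27 26
f 26 27 28
f 26 28 18
f 27 15 29
f 27 29 28
f 28 29 30
f 28 30 18
f 29 15 31
f 29 31 30
f 30 31 32
f 30 32 18
f 31 15 33
f 31 33 32
f 32 33 34
f 32 34 18
f 33 15 35
f 33 35 34
f 34 35 36
f 34 36 18
f 35 15 37
f 35 37 36
f 36 37 38
f 36 38 18
f 37 15 39
f 37 39 38
f 38 39 40
f 38 40 18
f 39 15 41
f 39 41 40
f 40 41 42
f 40 42 18
f 41 15 43
f 41 43 42
f 42 43 44
f 42 44 18
f 43 15 45
f 43 45 44
f 44 45 46
f 44 46 18
f 45 15 16
f 45 16 46
f 46 16 17
f 46 17 18



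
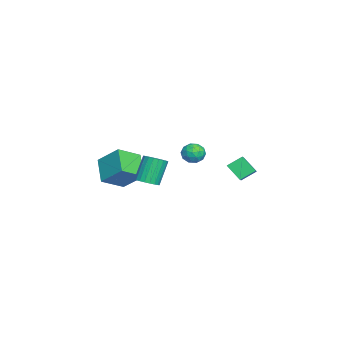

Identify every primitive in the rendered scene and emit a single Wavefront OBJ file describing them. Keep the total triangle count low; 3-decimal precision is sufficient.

v 0.986 -2.07 0.675
v 1.557 -1.841 0.886
v 0.904 -1.481 2.257
v 0.334 -1.71 2.045
v 1.445 -1.621 0.775
v 0.793 -1.261 2.146
v 1.254 -1.479 0.647
v 0.602 -1.119 2.018
v 1.017 -1.439 0.524
v 0.365 -1.079 1.894
v 0.775 -1.508 0.426
v 0.123 -1.148 1.797
v 0.569 -1.674 0.372
v -0.083 -1.314 1.743
v 0.435 -1.909 0.37
v -0.217 -1.549 1.741
v 0.396 -2.172 0.421
v -0.256 -1.812 1.791
v 0.46 -2.417 0.515
v -0.192 -2.057 1.886
v 0.614 -2.602 0.637
v -0.038 -2.242 2.008
v 0.833 -2.695 0.766
v 0.181 -2.335 2.137
v 1.078 -2.68 0.879
v 0.426 -2.32 2.249
v 1.307 -2.56 0.956
v 0.655 -2.2 2.327
v 1.481 -2.355 0.985
v 0.829 -1.995 2.356
v 1.569 -2.1 0.96
v 0.917 -1.74 2.331
v -3.726 -4.146 -0.536
v -2.864 -5.174 0.219
v -3.283 -2.999 0.52
v -2.42 -4.028 1.274
v -2.46 -3.772 -1.474
v -1.597 -4.801 -0.72
v -2.016 -2.626 -0.419
v -1.154 -3.654 0.336
v -4.486 0.019 0.743
v -4.18 0.229 0.157
v -3.8 -0.869 0.783
v -3.494 -0.659 0.197
v -3.409 -0.296 0.782
v -3.833 0.253 0.757
v -4.147 -0.893 0.183
v -4.571 -0.344 0.158
v -3.971 -0.335 -0.19
v -3.514 0.034 0.18
v -4.466 -0.674 0.76
v -4.009 -0.305 1.13
v -4.393 0.202 0.446
v -3.587 -0.842 0.494
v -3.537 -0.628 0.837
v -3.357 -0.505 0.493
v -4.189 0.216 0.799
v -4.009 0.34 0.454
v -3.556 0.031 0.822
v -3.971 -0.98 0.486
v -3.791 -0.856 0.141
v -4.623 -0.135 0.447
v -4.443 -0.012 0.103
v -4.424 -0.671 0.118
v -4.09 -0.006 -0.102
v -3.687 -0.528 -0.078
v -4.071 -0.666 -0.086
v -4.32 -0.343 -0.101
v -3.822 0.211 0.116
v -3.419 -0.311 0.139
v -3.369 -0.097 0.483
v -3.618 0.225 0.468
v -3.699 -0.121 -0.088
v -4.561 -0.329 0.801
v -4.158 -0.851 0.824
v -4.362 -0.865 0.472
v -4.611 -0.543 0.457
v -4.293 -0.112 1.018
v -3.89 -0.634 1.042
v -3.66 -0.297 1.041
v -3.909 0.026 1.026
v -4.281 -0.519 1.028
v 0.536 1.917 1.816
v 0.249 2.655 2.341
v 0.94 2.604 1.072
v 0.653 3.342 1.597
v 1.247 1.918 2.203
v 0.96 2.656 2.728
v 1.651 2.605 1.459
v 1.364 3.343 1.984
f 2 1 5
f 2 5 3
f 3 5 6
f 3 6 4
f 5 1 7
f 5 7 6
f 6 7 8
f 6 8 4
f 7 1 9
f 7 9 8
f 8 9 10
f 8 10 4
f 9 1 11
f 9 11 10
f 10 11 12
f 10 12 4
f 11 1 13
f 11 13 12
f 12 13 14
f 12 14 4
f 13 1 15
f 13 15 14
f 14 15 16
f 14 16 4
f 15 1 17
f 15 17 16
f 16 17 18
f 16 18 4
f 17 1 19
f 17 19 18
f 18 19 20
f 18 20 4
f 19 1 21
f 19 21 20
f 20 21 22
f 20 22 4
f 21 1 23
f 21 23 22
f 22 23 24
f 22 24 4
f 23 1 25
f 23 25 24
f 24 25 26
f 24 26 4
f 25 1 27
f 25 27 26
f 26 27 28
f 26 28 4
f 27 1 29
f 27 29 28
f 28 29 30
f 28 30 4
f 29 1 31
f 29 31 30
f 30 31 32
f 30 32 4
f 31 1 2
f 31 2 32
f 32 2 3
f 32 3 4
f 34 36 33
f 37 34 33
f 33 36 35
f 35 37 33
f 34 40 36
f 38 34 37
f 38 40 34
f 36 40 35
f 39 37 35
f 35 40 39
f 39 38 37
f 40 38 39
f 41 78 57
f 78 52 81
f 57 81 46
f 78 81 57
f 41 57 53
f 57 46 58
f 53 58 42
f 57 58 53
f 41 53 62
f 53 42 63
f 62 63 48
f 53 63 62
f 41 62 74
f 62 48 77
f 74 77 51
f 62 77 74
f 41 74 78
f 74 51 82
f 78 82 52
f 74 82 78
f 42 58 69
f 58 46 72
f 69 72 50
f 58 72 69
f 46 81 59
f 81 52 80
f 59 80 45
f 81 80 59
f 52 82 79
f 82 51 75
f 79 75 43
f 82 75 79
f 51 77 76
f 77 48 64
f 76 64 47
f 77 64 76
f 48 63 68
f 63 42 65
f 68 65 49
f 63 65 68
f 44 70 56
f 70 50 71
f 56 71 45
f 70 71 56
f 44 56 54
f 56 45 55
f 54 55 43
f 56 55 54
f 44 54 61
f 54 43 60
f 61 60 47
f 54 60 61
f 44 61 66
f 61 47 67
f 66 67 49
f 61 67 66
f 44 66 70
f 66 49 73
f 70 73 50
f 66 73 70
f 45 71 59
f 71 50 72
f 59 72 46
f 71 72 59
f 43 55 79
f 55 45 80
f 79 80 52
f 55 80 79
f 47 60 76
f 60 43 75
f 76 75 51
f 60 75 76
f 49 67 68
f 67 47 64
f 68 64 48
f 67 64 68
f 50 73 69
f 73 49 65
f 69 65 42
f 73 65 69
f 84 86 83
f 87 84 83
f 83 86 85
f 85 87 83
f 84 90 86
f 88 84 87
f 88 90 84
f 86 90 85
f 89 87 85
f 85 90 89
f 89 88 87
f 90 88 89



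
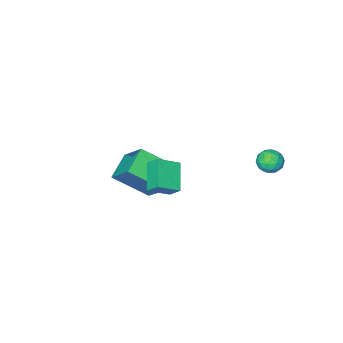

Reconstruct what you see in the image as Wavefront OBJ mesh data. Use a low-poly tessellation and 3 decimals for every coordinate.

v 2.659 1.615 1.142
v 1.88 0.548 1.951
v 2.5 2.184 1.738
v 1.72 1.117 2.548
v 3.68 1.303 1.712
v 2.9 0.236 2.522
v 3.52 1.872 2.309
v 2.741 0.805 3.118
v 0.285 -5.425 -2.124
v 0.36 -3.89 -0.578
v -1.013 -4.169 -3.309
v -0.939 -2.634 -1.762
v 1.499 -4.806 -2.798
v 1.573 -3.271 -1.251
v 0.2 -3.55 -3.982
v 0.275 -2.015 -2.436
v -2.943 2.408 0.69
v -2.738 2.082 1.28
v -3.142 1.398 0.2
v -2.937 1.072 0.79
v -3.537 1.44 0.781
v -3.415 2.064 1.084
v -2.465 1.416 0.396
v -2.343 2.04 0.699
v -2.443 1.469 1.098
v -3.106 1.483 1.336
v -2.774 1.997 0.144
v -3.437 2.011 0.382
v -2.824 2.334 1.028
v -3.056 1.146 0.452
v -3.41 1.363 0.447
v -3.289 1.171 0.794
v -3.221 2.323 0.913
v -3.101 2.131 1.26
v -3.57 1.754 0.967
v -2.779 1.349 0.22
v -2.659 1.157 0.567
v -2.591 2.309 0.686
v -2.47 2.117 1.033
v -2.31 1.726 0.513
v -2.529 1.781 1.268
v -2.646 1.188 0.98
v -2.369 1.39 0.748
v -2.297 1.757 0.926
v -2.919 1.79 1.408
v -3.035 1.196 1.12
v -3.388 1.412 1.115
v -3.316 1.779 1.293
v -2.745 1.43 1.301
v -2.845 2.284 0.36
v -2.961 1.69 0.072
v -2.564 1.701 0.187
v -2.492 2.068 0.365
v -3.234 2.292 0.5
v -3.351 1.699 0.212
v -3.583 1.723 0.554
v -3.511 2.09 0.732
v -3.135 2.05 0.179
f 2 4 1
f 5 2 1
f 1 4 3
f 3 5 1
f 2 8 4
f 6 2 5
f 6 8 2
f 4 8 3
f 7 5 3
f 3 8 7
f 7 6 5
f 8 6 7
f 10 12 9
f 13 10 9
f 9 12 11
f 11 13 9
f 10 16 12
f 14 10 13
f 14 16 10
f 12 16 11
f 15 13 11
f 11 16 15
f 15 14 13
f 16 14 15
f 17 54 33
f 54 28 57
f 33 57 22
f 54 57 33
f 17 33 29
f 33 22 34
f 29 34 18
f 33 34 29
f 17 29 38
f 29 18 39
f 38 39 24
f 29 39 38
f 17 38 50
f 38 24 53
f 50 53 27
f 38 53 50
f 17 50 54
f 50 27 58
f 54 58 28
f 50 58 54
f 18 34 45
f 34 22 48
f 45 48 26
f 34 48 45
f 22 57 35
f 57 28 56
f 35 56 21
f 57 56 35
f 28 58 55
f 58 27 51
f 55 51 19
f 58 51 55
f 27 53 52
f 53 24 40
f 52 40 23
f 53 40 52
f 24 39 44
f 39 18 41
f 44 41 25
f 39 41 44
f 20 46 32
f 46 26 47
f 32 47 21
f 46 47 32
f 20 32 30
f 32 21 31
f 30 31 19
f 32 31 30
f 20 30 37
f 30 19 36
f 37 36 23
f 30 36 37
f 20 37 42
f 37 23 43
f 42 43 25
f 37 43 42
f 20 42 46
f 42 25 49
f 46 49 26
f 42 49 46
f 21 47 35
f 47 26 48
f 35 48 22
f 47 48 35
f 19 31 55
f 31 21 56
f 55 56 28
f 31 56 55
f 23 36 52
f 36 19 51
f 52 51 27
f 36 51 52
f 25 43 44
f 43 23 40
f 44 40 24
f 43 40 44
f 26 49 45
f 49 25 41
f 45 41 18
f 49 41 45



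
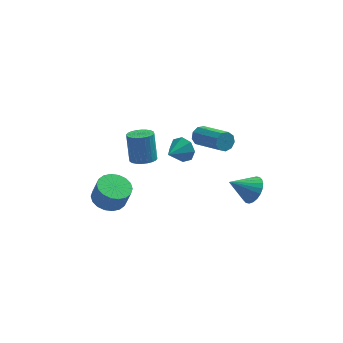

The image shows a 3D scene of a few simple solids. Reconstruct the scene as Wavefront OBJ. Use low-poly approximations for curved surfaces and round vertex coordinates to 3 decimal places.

v -2.175 0.871 -1.889
v -1.606 1.345 -2.009
v -1.756 1.942 -0.371
v -2.325 1.469 -0.251
v -1.834 1.509 -2.09
v -1.985 2.106 -0.452
v -2.115 1.576 -2.14
v -2.265 2.173 -0.502
v -2.404 1.535 -2.152
v -2.555 2.132 -0.514
v -2.659 1.394 -2.124
v -2.81 1.991 -0.486
v -2.84 1.173 -2.06
v -2.991 1.77 -0.422
v -2.919 0.906 -1.97
v -3.07 1.503 -0.332
v -2.886 0.634 -1.868
v -3.036 1.231 -0.23
v -2.744 0.398 -1.769
v -2.894 0.995 -0.131
v -2.515 0.234 -1.688
v -2.666 0.831 -0.05
v -2.235 0.167 -1.638
v -2.385 0.764 0
v -1.945 0.208 -1.626
v -2.096 0.805 0.012
v -1.69 0.349 -1.654
v -1.841 0.946 -0.016
v -1.509 0.57 -1.718
v -1.66 1.167 -0.08
v -1.43 0.837 -1.808
v -1.581 1.434 -0.17
v -1.464 1.109 -1.91
v -1.614 1.706 -0.272
v -0.03 3.833 -3.695
v 0.435 3.748 -2.989
v -0.83 2.867 -3.285
v -0.048 4.178 -2.918
v -0.521 4.406 -3.303
v -0.706 4.298 -3.917
v -0.495 3.918 -4.401
v -0.012 3.489 -4.472
v 0.461 3.261 -4.087
v 0.646 3.368 -3.473
v 0.941 2.463 -1.306
v 1.275 2.449 -1.84
v 2.512 0.903 -1.029
v 2.179 0.917 -0.494
v 1.448 2.732 -1.566
v 2.685 1.186 -0.754
v 1.385 2.889 -1.17
v 2.622 1.343 -0.358
v 1.114 2.847 -0.837
v 2.351 1.301 -0.025
v 0.762 2.625 -0.724
v 1.999 1.079 0.088
v 0.494 2.327 -0.883
v 1.732 0.781 -0.071
v 0.436 2.093 -1.24
v 1.673 0.547 -0.428
v 0.614 2.032 -1.628
v 1.851 0.486 -0.816
v 0.945 2.172 -1.865
v 2.182 0.626 -1.053
v -3.978 -2.356 -2.223
v -3.405 -3.057 -2.509
v -3.069 -3.266 -1.323
v -3.642 -2.564 -1.037
v -3.153 -2.719 -2.521
v -2.816 -2.927 -1.335
v -3.063 -2.308 -2.474
v -2.727 -2.517 -1.288
v -3.155 -1.907 -2.377
v -2.819 -2.116 -1.192
v -3.41 -1.595 -2.25
v -3.074 -1.803 -1.064
v -3.778 -1.433 -2.117
v -3.441 -1.642 -0.932
v -4.185 -1.454 -2.005
v -3.849 -1.663 -0.82
v -4.551 -1.654 -1.937
v -4.215 -1.863 -0.751
v -4.804 -1.993 -1.925
v -4.467 -2.201 -0.739
v -4.893 -2.403 -1.972
v -4.557 -2.612 -0.786
v -4.801 -2.804 -2.068
v -4.465 -3.013 -0.883
v -4.546 -3.117 -2.196
v -4.21 -3.325 -1.01
v -4.179 -3.278 -2.328
v -3.842 -3.487 -1.143
v -3.771 -3.257 -2.44
v -3.435 -3.466 -1.255
v 3.507 -1.948 -2.015
v 3.974 -2.444 -1.457
v 2.253 -2.152 -1.145
v 4.017 -2.132 -1.322
v 3.983 -1.792 -1.291
v 3.877 -1.475 -1.371
v 3.714 -1.231 -1.549
v 3.52 -1.096 -1.798
v 3.324 -1.09 -2.08
v 3.155 -1.216 -2.352
v 3.041 -1.452 -2.572
v 2.997 -1.765 -2.708
v 3.031 -2.105 -2.738
v 3.138 -2.422 -2.658
v 3.301 -2.666 -2.48
v 3.495 -2.801 -2.232
v 3.691 -2.807 -1.95
v 3.859 -2.681 -1.678
f 2 1 5
f 2 5 3
f 3 5 6
f 3 6 4
f 5 1 7
f 5 7 6
f 6 7 8
f 6 8 4
f 7 1 9
f 7 9 8
f 8 9 10
f 8 10 4
f 9 1 11
f 9 11 10
f 10 11 12
f 10 12 4
f 11 1 13
f 11 13 12
f 12 13 14
f 12 14 4
f 13 1 15
f 13 15 14
f 14 15 16
f 14 16 4
f 15 1 17
f 15 17 16
f 16 17 18
f 16 18 4
f 17 1 19
f 17 19 18
f 18 19 20
f 18 20 4
f 19 1 21
f 19 21 20
f 20 21 22
f 20 22 4
f 21 1 23
f 21 23 22
f 22 23 24
f 22 24 4
f 23 1 25
f 23 25 24
f 24 25 26
f 24 26 4
f 25 1 27
f 25 27 26
f 26 27 28
f 26 28 4
f 27 1 29
f 27 29 28
f 28 29 30
f 28 30 4
f 29 1 31
f 29 31 30
f 30 31 32
f 30 32 4
f 31 1 33
f 31 33 32
f 32 33 34
f 32 34 4
f 33 1 2
f 33 2 34
f 34 2 3
f 34 3 4
f 36 35 38
f 36 38 37
f 38 35 39
f 38 39 37
f 39 35 40
f 39 40 37
f 40 35 41
f 40 41 37
f 41 35 42
f 41 42 37
f 42 35 43
f 42 43 37
f 43 35 44
f 43 44 37
f 44 35 36
f 44 36 37
f 46 45 49
f 46 49 47
f 47 49 50
f 47 50 48
f 49 45 51
f 49 51 50
f 50 51 52
f 50 52 48
f 51 45 53
f 51 53 52
f 52 53 54
f 52 54 48
f 53 45 55
f 53 55 54
f 54 55 56
f 54 56 48
f 55 45 57
f 55 57 56
f 56 57 58
f 56 58 48
f 57 45 59
f 57 59 58
f 58 59 60
f 58 60 48
f 59 45 61
f 59 61 60
f 60 61 62
f 60 62 48
f 61 45 63
f 61 63 62
f 62 63 64
f 62 64 48
f 63 45 46
f 63 46 64
f 64 46 47
f 64 47 48
f 66 65 69
f 66 69 67
f 67 69 70
f 67 70 68
f 69 65 71
f 69 71 70
f 70 71 72
f 70 72 68
f 71 65 73
f 71 73 72
f 72 73 74
f 72 74 68
f 73 65 75
f 73 75 74
f 74 75 76
f 74 76 68
f 75 65 77
f 75 77 76
f 76 77 78
f 76 78 68
f 77 65 79
f 77 79 78
f 78 79 80
f 78 80 68
f 79 65 81
f 79 81 80
f 80 81 82
f 80 82 68
f 81 65 83
f 81 83 82
f 82 83 84
f 82 84 68
f 83 65 85
f 83 85 84
f 84 85 86
f 84 86 68
f 85 65 87
f 85 87 86
f 86 87 88
f 86 88 68
f 87 65 89
f 87 89 88
f 88 89 90
f 88 90 68
f 89 65 91
f 89 91 90
f 90 91 92
f 90 92 68
f 91 65 93
f 91 93 92
f 92 93 94
f 92 94 68
f 93 65 66
f 93 66 94
f 94 66 67
f 94 67 68
f 96 95 98
f 96 98 97
f 98 95 99
f 98 99 97
f 99 95 100
f 99 100 97
f 100 95 101
f 100 101 97
f 101 95 102
f 101 102 97
f 102 95 103
f 102 103 97
f 103 95 104
f 103 104 97
f 104 95 105
f 104 105 97
f 105 95 106
f 105 106 97
f 106 95 107
f 106 107 97
f 107 95 108
f 107 108 97
f 108 95 109
f 108 109 97
f 109 95 110
f 109 110 97
f 110 95 111
f 110 111 97
f 111 95 112
f 111 112 97
f 112 95 96
f 112 96 97



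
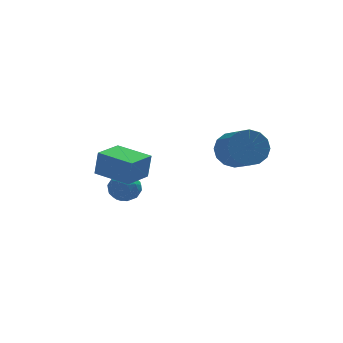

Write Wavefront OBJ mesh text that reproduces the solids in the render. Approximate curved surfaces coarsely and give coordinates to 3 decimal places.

v 1.453 -1.873 1.506
v 1.836 -2.215 0.694
v 2.19 -3.548 1.423
v 1.807 -3.207 2.234
v 2.211 -1.988 0.928
v 2.565 -3.321 1.656
v 2.383 -1.73 1.316
v 2.737 -3.063 2.045
v 2.306 -1.511 1.755
v 2.66 -2.844 2.484
v 2.001 -1.388 2.128
v 2.354 -2.722 2.856
v 1.548 -1.396 2.333
v 1.902 -2.729 3.062
v 1.07 -1.532 2.317
v 1.424 -2.865 3.046
v 0.695 -1.759 2.084
v 1.049 -3.092 2.812
v 0.523 -2.017 1.695
v 0.877 -3.35 2.424
v 0.6 -2.236 1.256
v 0.954 -3.569 1.985
v 0.906 -2.358 0.884
v 1.259 -3.692 1.612
v 1.358 -2.351 0.678
v 1.712 -3.684 1.407
v -2.875 2.467 -2.828
v -2.264 1.921 -2.863
v -3.416 1.799 -1.817
v -2.805 1.253 -1.852
v -2.657 2.019 -1.599
v -2.323 2.432 -2.223
v -3.357 1.288 -2.457
v -3.023 1.701 -3.081
v -2.562 1.193 -2.633
v -2.129 1.644 -2.103
v -3.551 2.076 -2.577
v -3.118 2.527 -2.047
v -2.522 2.253 -2.934
v -3.158 1.467 -1.746
v -3.071 1.917 -1.597
v -2.711 1.596 -1.617
v -2.557 2.553 -2.558
v -2.197 2.232 -2.579
v -2.428 2.289 -1.836
v -3.483 1.488 -2.101
v -3.123 1.167 -2.122
v -2.969 2.124 -3.063
v -2.609 1.803 -3.083
v -3.252 1.431 -2.844
v -2.338 1.504 -2.819
v -2.656 1.111 -2.225
v -2.981 1.132 -2.581
v -2.784 1.375 -2.948
v -2.084 1.769 -2.508
v -2.401 1.376 -1.914
v -2.314 1.826 -1.765
v -2.118 2.069 -2.132
v -2.259 1.341 -2.373
v -3.279 2.344 -2.766
v -3.596 1.951 -2.172
v -3.562 1.651 -2.548
v -3.366 1.894 -2.915
v -3.024 2.609 -2.455
v -3.342 2.216 -1.861
v -2.896 2.345 -1.732
v -2.699 2.588 -2.099
v -3.421 2.379 -2.307
v -3.177 -2.683 0.153
v -3.018 -2.683 1.362
v -4.476 -1.523 0.324
v -4.316 -1.522 1.533
v -2.224 -1.598 0.027
v -2.064 -1.597 1.236
v -3.522 -0.437 0.198
v -3.363 -0.437 1.407
f 2 1 5
f 2 5 3
f 3 5 6
f 3 6 4
f 5 1 7
f 5 7 6
f 6 7 8
f 6 8 4
f 7 1 9
f 7 9 8
f 8 9 10
f 8 10 4
f 9 1 11
f 9 11 10
f 10 11 12
f 10 12 4
f 11 1 13
f 11 13 12
f 12 13 14
f 12 14 4
f 13 1 15
f 13 15 14
f 14 15 16
f 14 16 4
f 15 1 17
f 15 17 16
f 16 17 18
f 16 18 4
f 17 1 19
f 17 19 18
f 18 19 20
f 18 20 4
f 19 1 21
f 19 21 20
f 20 21 22
f 20 22 4
f 21 1 23
f 21 23 22
f 22 23 24
f 22 24 4
f 23 1 25
f 23 25 24
f 24 25 26
f 24 26 4
f 25 1 2
f 25 2 26
f 26 2 3
f 26 3 4
f 27 64 43
f 64 38 67
f 43 67 32
f 64 67 43
f 27 43 39
f 43 32 44
f 39 44 28
f 43 44 39
f 27 39 48
f 39 28 49
f 48 49 34
f 39 49 48
f 27 48 60
f 48 34 63
f 60 63 37
f 48 63 60
f 27 60 64
f 60 37 68
f 64 68 38
f 60 68 64
f 28 44 55
f 44 32 58
f 55 58 36
f 44 58 55
f 32 67 45
f 67 38 66
f 45 66 31
f 67 66 45
f 38 68 65
f 68 37 61
f 65 61 29
f 68 61 65
f 37 63 62
f 63 34 50
f 62 50 33
f 63 50 62
f 34 49 54
f 49 28 51
f 54 51 35
f 49 51 54
f 30 56 42
f 56 36 57
f 42 57 31
f 56 57 42
f 30 42 40
f 42 31 41
f 40 41 29
f 42 41 40
f 30 40 47
f 40 29 46
f 47 46 33
f 40 46 47
f 30 47 52
f 47 33 53
f 52 53 35
f 47 53 52
f 30 52 56
f 52 35 59
f 56 59 36
f 52 59 56
f 31 57 45
f 57 36 58
f 45 58 32
f 57 58 45
f 29 41 65
f 41 31 66
f 65 66 38
f 41 66 65
f 33 46 62
f 46 29 61
f 62 61 37
f 46 61 62
f 35 53 54
f 53 33 50
f 54 50 34
f 53 50 54
f 36 59 55
f 59 35 51
f 55 51 28
f 59 51 55
f 70 72 69
f 73 70 69
f 69 72 71
f 71 73 69
f 70 76 72
f 74 70 73
f 74 76 70
f 72 76 71
f 75 73 71
f 71 76 75
f 75 74 73
f 76 74 75



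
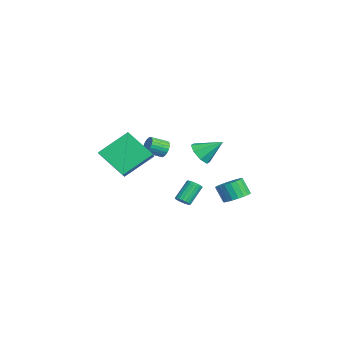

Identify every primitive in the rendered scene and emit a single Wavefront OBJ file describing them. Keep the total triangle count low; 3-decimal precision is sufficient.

v -2.268 4.042 -3.024
v -1.445 3.989 -2.688
v -1.91 3.565 -1.619
v -2.732 3.618 -1.956
v -1.545 4.333 -2.594
v -2.01 3.909 -1.526
v -1.769 4.627 -2.575
v -2.234 4.203 -1.507
v -2.08 4.82 -2.634
v -2.545 4.395 -1.565
v -2.423 4.878 -2.76
v -2.888 4.454 -1.692
v -2.739 4.791 -2.932
v -3.204 4.367 -1.863
v -2.974 4.575 -3.12
v -3.439 4.151 -2.051
v -3.086 4.267 -3.291
v -3.551 3.843 -2.223
v -3.057 3.92 -3.416
v -3.522 3.496 -2.348
v -2.892 3.594 -3.474
v -3.357 3.17 -2.405
v -2.618 3.346 -3.453
v -3.083 2.921 -2.385
v -2.284 3.218 -3.359
v -2.749 2.793 -2.29
v -1.947 3.232 -3.206
v -2.412 2.808 -2.138
v -1.666 3.387 -3.023
v -2.13 2.962 -1.954
v -1.488 3.654 -2.839
v -1.953 3.23 -1.771
v 2.384 -4.546 3.171
v 1.945 -2.833 4.445
v 3.406 -3.297 1.843
v 2.967 -1.584 3.118
v 3.513 -4.756 3.842
v 3.074 -3.043 5.117
v 4.535 -3.507 2.515
v 4.096 -1.794 3.789
v 2.533 1.066 2.972
v 3.379 0.93 2.904
v 2.807 2.294 3.928
v 3.152 1.341 2.442
v 2.563 1.591 2.291
v 1.955 1.534 2.538
v 1.686 1.203 3.04
v 1.913 0.792 3.501
v 2.503 0.542 3.653
v 3.11 0.599 3.405
v -3.972 -0.058 0.524
v -3.685 -0.265 0.003
v -3.58 -1.308 0.475
v -3.868 -1.102 0.996
v -3.493 -0.186 0.135
v -3.389 -1.229 0.607
v -3.375 -0.087 0.327
v -3.27 -1.131 0.799
v -3.347 0.016 0.548
v -3.242 -1.028 1.02
v -3.415 0.107 0.766
v -3.31 -0.936 1.238
v -3.567 0.174 0.947
v -3.462 -0.87 1.419
v -3.781 0.205 1.064
v -3.677 -0.839 1.535
v -4.025 0.196 1.098
v -3.92 -0.848 1.57
v -4.26 0.148 1.045
v -4.155 -0.895 1.517
v -4.451 0.069 0.913
v -4.347 -0.974 1.385
v -4.57 -0.029 0.721
v -4.465 -1.073 1.193
v -4.598 -0.132 0.5
v -4.493 -1.176 0.972
v -4.53 -0.224 0.282
v -4.425 -1.267 0.754
v -4.378 -0.29 0.101
v -4.273 -1.334 0.573
v -4.163 -0.321 -0.015
v -4.059 -1.365 0.456
v -3.92 -0.312 -0.05
v -3.815 -1.356 0.422
v 0.417 0.377 -1.798
v 0.872 0.501 -1.602
v 0.197 1.306 -0.546
v -0.257 1.183 -0.742
v 0.835 0.667 -1.752
v 0.16 1.472 -0.696
v 0.715 0.775 -1.911
v 0.04 1.581 -0.855
v 0.537 0.805 -2.048
v -0.138 1.611 -0.992
v 0.335 0.75 -2.136
v -0.34 1.556 -1.079
v 0.149 0.622 -2.156
v -0.526 1.427 -1.1
v 0.016 0.444 -2.106
v -0.659 1.25 -1.049
v -0.037 0.254 -1.994
v -0.712 1.059 -0.938
v 0 0.088 -1.844
v -0.675 0.893 -0.788
v 0.12 -0.021 -1.685
v -0.555 0.785 -0.629
v 0.298 -0.051 -1.548
v -0.377 0.755 -0.492
v 0.5 0.004 -1.461
v -0.175 0.81 -0.404
v 0.686 0.133 -1.44
v 0.011 0.938 -0.384
v 0.819 0.31 -1.491
v 0.144 1.116 -0.434
f 2 1 5
f 2 5 3
f 3 5 6
f 3 6 4
f 5 1 7
f 5 7 6
f 6 7 8
f 6 8 4
f 7 1 9
f 7 9 8
f 8 9 10
f 8 10 4
f 9 1 11
f 9 11 10
f 10 11 12
f 10 12 4
f 11 1 13
f 11 13 12
f 12 13 14
f 12 14 4
f 13 1 15
f 13 15 14
f 14 15 16
f 14 16 4
f 15 1 17
f 15 17 16
f 16 17 18
f 16 18 4
f 17 1 19
f 17 19 18
f 18 19 20
f 18 20 4
f 19 1 21
f 19 21 20
f 20 21 22
f 20 22 4
f 21 1 23
f 21 23 22
f 22 23 24
f 22 24 4
f 23 1 25
f 23 25 24
f 24 25 26
f 24 26 4
f 25 1 27
f 25 27 26
f 26 27 28
f 26 28 4
f 27 1 29
f 27 29 28
f 28 29 30
f 28 30 4
f 29 1 31
f 29 31 30
f 30 31 32
f 30 32 4
f 31 1 2
f 31 2 32
f 32 2 3
f 32 3 4
f 34 36 33
f 37 34 33
f 33 36 35
f 35 37 33
f 34 40 36
f 38 34 37
f 38 40 34
f 36 40 35
f 39 37 35
f 35 40 39
f 39 38 37
f 40 38 39
f 42 41 44
f 42 44 43
f 44 41 45
f 44 45 43
f 45 41 46
f 45 46 43
f 46 41 47
f 46 47 43
f 47 41 48
f 47 48 43
f 48 41 49
f 48 49 43
f 49 41 50
f 49 50 43
f 50 41 42
f 50 42 43
f 52 51 55
f 52 55 53
f 53 55 56
f 53 56 54
f 55 51 57
f 55 57 56
f 56 57 58
f 56 58 54
f 57 51 59
f 57 59 58
f 58 59 60
f 58 60 54
f 59 51 61
f 59 61 60
f 60 61 62
f 60 62 54
f 61 51 63
f 61 63 62
f 62 63 64
f 62 64 54
f 63 51 65
f 63 65 64
f 64 65 66
f 64 66 54
f 65 51 67
f 65 67 66
f 66 67 68
f 66 68 54
f 67 51 69
f 67 69 68
f 68 69 70
f 68 70 54
f 69 51 71
f 69 71 70
f 70 71 72
f 70 72 54
f 71 51 73
f 71 73 72
f 72 73 74
f 72 74 54
f 73 51 75
f 73 75 74
f 74 75 76
f 74 76 54
f 75 51 77
f 75 77 76
f 76 77 78
f 76 78 54
f 77 51 79
f 77 79 78
f 78 79 80
f 78 80 54
f 79 51 81
f 79 81 80
f 80 81 82
f 80 82 54
f 81 51 83
f 81 83 82
f 82 83 84
f 82 84 54
f 83 51 52
f 83 52 84
f 84 52 53
f 84 53 54
f 86 85 89
f 86 89 87
f 87 89 90
f 87 90 88
f 89 85 91
f 89 91 90
f 90 91 92
f 90 92 88
f 91 85 93
f 91 93 92
f 92 93 94
f 92 94 88
f 93 85 95
f 93 95 94
f 94 95 96
f 94 96 88
f 95 85 97
f 95 97 96
f 96 97 98
f 96 98 88
f 97 85 99
f 97 99 98
f 98 99 100
f 98 100 88
f 99 85 101
f 99 101 100
f 100 101 102
f 100 102 88
f 101 85 103
f 101 103 102
f 102 103 104
f 102 104 88
f 103 85 105
f 103 105 104
f 104 105 106
f 104 106 88
f 105 85 107
f 105 107 106
f 106 107 108
f 106 108 88
f 107 85 109
f 107 109 108
f 108 109 110
f 108 110 88
f 109 85 111
f 109 111 110
f 110 111 112
f 110 112 88
f 111 85 113
f 111 113 112
f 112 113 114
f 112 114 88
f 113 85 86
f 113 86 114
f 114 86 87
f 114 87 88



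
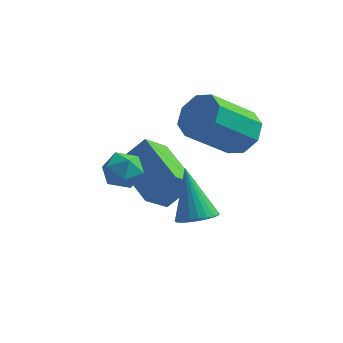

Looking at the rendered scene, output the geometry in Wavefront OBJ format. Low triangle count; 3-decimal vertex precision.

v -0.891 0.217 -1.329
v -0.475 -0.205 -0.976
v -1.469 1.003 0.289
v -0.312 0.005 -1.02
v -0.237 0.247 -1.111
v -0.262 0.484 -1.235
v -0.383 0.681 -1.374
v -0.581 0.807 -1.506
v -0.826 0.843 -1.611
v -1.081 0.784 -1.673
v -1.307 0.638 -1.683
v -1.47 0.428 -1.639
v -1.545 0.186 -1.548
v -1.52 -0.051 -1.424
v -1.4 -0.248 -1.285
v -1.202 -0.374 -1.153
v -0.956 -0.41 -1.048
v -0.701 -0.351 -0.986
v -4.383 3.516 -1.865
v -3.515 3.981 -0.897
v -3.879 4.315 -2.699
v -3.012 4.779 -1.732
v -3.008 2.081 -2.408
v -2.141 2.545 -1.441
v -2.505 2.879 -3.243
v -1.637 3.344 -2.275
v -3.503 0.504 1
v -2.835 0.697 0.796
v -3.545 -0.277 0.124
v -2.877 -0.084 -0.08
v -2.977 -0.441 0.543
v -2.951 0.041 1.085
v -3.429 0.379 -0.165
v -3.403 0.861 0.377
v -2.789 0.619 0.076
v -2.509 0.113 0.514
v -3.871 0.307 0.406
v -3.591 -0.199 0.844
v -0.368 3.979 -0.025
v 0.312 3.949 0.549
v -0.852 2.97 1.878
v -1.532 3.001 1.305
v -0.069 4.508 0.626
v -1.234 3.529 1.955
v -0.625 4.757 0.323
v -1.79 3.779 1.652
v -1.031 4.551 -0.185
v -2.195 3.573 1.145
v -1.048 4.01 -0.598
v -2.212 3.031 0.731
v -0.666 3.451 -0.675
v -1.831 2.472 0.654
v -0.11 3.201 -0.372
v -1.275 2.223 0.957
v 0.295 3.407 0.135
v -0.869 2.429 1.465
f 2 1 4
f 2 4 3
f 4 1 5
f 4 5 3
f 5 1 6
f 5 6 3
f 6 1 7
f 6 7 3
f 7 1 8
f 7 8 3
f 8 1 9
f 8 9 3
f 9 1 10
f 9 10 3
f 10 1 11
f 10 11 3
f 11 1 12
f 11 12 3
f 12 1 13
f 12 13 3
f 13 1 14
f 13 14 3
f 14 1 15
f 14 15 3
f 15 1 16
f 15 16 3
f 16 1 17
f 16 17 3
f 17 1 18
f 17 18 3
f 18 1 2
f 18 2 3
f 20 22 19
f 23 20 19
f 19 22 21
f 21 23 19
f 20 26 22
f 24 20 23
f 24 26 20
f 22 26 21
f 25 23 21
f 21 26 25
f 25 24 23
f 26 24 25
f 27 38 32
f 27 32 28
f 27 28 34
f 27 34 37
f 27 37 38
f 28 32 36
f 32 38 31
f 38 37 29
f 37 34 33
f 34 28 35
f 30 36 31
f 30 31 29
f 30 29 33
f 30 33 35
f 30 35 36
f 31 36 32
f 29 31 38
f 33 29 37
f 35 33 34
f 36 35 28
f 40 39 43
f 40 43 41
f 41 43 44
f 41 44 42
f 43 39 45
f 43 45 44
f 44 45 46
f 44 46 42
f 45 39 47
f 45 47 46
f 46 47 48
f 46 48 42
f 47 39 49
f 47 49 48
f 48 49 50
f 48 50 42
f 49 39 51
f 49 51 50
f 50 51 52
f 50 52 42
f 51 39 53
f 51 53 52
f 52 53 54
f 52 54 42
f 53 39 55
f 53 55 54
f 54 55 56
f 54 56 42
f 55 39 40
f 55 40 56
f 56 40 41
f 56 41 42



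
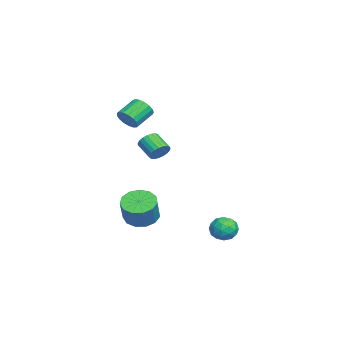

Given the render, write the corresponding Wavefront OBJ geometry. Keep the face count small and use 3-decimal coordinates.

v -1.894 -2.826 1.747
v -1.587 -2.986 2.298
v -2.34 -2.274 2.923
v -2.646 -2.114 2.373
v -1.434 -2.735 2.197
v -2.186 -2.023 2.823
v -1.385 -2.505 1.993
v -2.138 -1.793 2.619
v -1.453 -2.348 1.733
v -2.206 -1.636 2.359
v -1.622 -2.301 1.476
v -2.375 -1.589 2.102
v -1.854 -2.374 1.282
v -2.606 -1.662 1.907
v -2.094 -2.551 1.193
v -2.846 -1.839 1.819
v -2.289 -2.79 1.232
v -3.041 -2.079 1.858
v -2.393 -3.038 1.389
v -3.145 -2.326 2.014
v -2.383 -3.237 1.628
v -3.135 -2.526 2.253
v -2.26 -3.342 1.894
v -3.013 -2.63 2.519
v -2.054 -3.329 2.126
v -2.807 -2.617 2.752
v -1.811 -3.2 2.272
v -2.564 -2.488 2.898
v 1.018 -1.085 0.635
v 1.461 -1.301 0.921
v 0.805 -1.891 1.491
v 0.362 -1.675 1.205
v 1.405 -1.112 1.053
v 0.749 -1.702 1.622
v 1.282 -0.918 1.112
v 0.626 -1.508 1.682
v 1.113 -0.753 1.089
v 0.458 -1.343 1.658
v 0.928 -0.646 0.987
v 0.272 -1.236 1.557
v 0.759 -0.614 0.825
v 0.103 -1.204 1.394
v 0.634 -0.664 0.629
v -0.022 -1.254 1.199
v 0.576 -0.786 0.435
v -0.08 -1.376 1.005
v 0.594 -0.961 0.276
v -0.062 -1.551 0.845
v 0.685 -1.156 0.178
v 0.029 -1.746 0.747
v 0.834 -1.34 0.16
v 0.178 -1.93 0.729
v 1.015 -1.479 0.223
v 0.359 -2.069 0.793
v 1.196 -1.55 0.359
v 0.54 -2.14 0.928
v 1.347 -1.541 0.541
v 0.691 -2.131 1.111
v 1.44 -1.453 0.741
v 0.785 -2.043 1.31
v 3.723 2.583 -3.041
v 4.173 2.326 -3.533
v 3.807 1.594 -2.447
v 4.257 1.337 -2.939
v 4.464 1.87 -2.51
v 4.412 2.481 -2.878
v 3.568 1.439 -3.102
v 3.516 2.05 -3.47
v 4.077 1.618 -3.571
v 4.631 1.885 -3.206
v 3.349 2.035 -2.774
v 3.903 2.302 -2.409
v 3.941 2.541 -3.339
v 4.039 1.379 -2.641
v 4.161 1.692 -2.389
v 4.425 1.541 -2.678
v 4.081 2.633 -2.954
v 4.345 2.482 -3.243
v 4.516 2.214 -2.642
v 3.635 1.438 -2.737
v 3.899 1.287 -3.026
v 3.555 2.379 -3.302
v 3.819 2.228 -3.591
v 3.464 1.706 -3.338
v 4.149 1.974 -3.651
v 4.198 1.393 -3.302
v 3.793 1.453 -3.398
v 3.763 1.812 -3.614
v 4.474 2.131 -3.436
v 4.523 1.55 -3.087
v 4.645 1.863 -2.835
v 4.614 2.222 -3.051
v 4.418 1.715 -3.458
v 3.457 2.37 -2.893
v 3.506 1.789 -2.544
v 3.366 1.698 -2.929
v 3.335 2.057 -3.145
v 3.782 2.527 -2.678
v 3.831 1.946 -2.329
v 4.217 2.108 -2.366
v 4.187 2.467 -2.582
v 3.562 2.205 -2.522
v 2.549 -1.844 -2.805
v 3.253 -1.59 -3.23
v 3.974 -1.663 -2.08
v 3.271 -1.916 -1.655
v 3.037 -1.187 -3.07
v 3.759 -1.259 -1.919
v 2.667 -0.992 -2.826
v 3.388 -1.064 -1.675
v 2.259 -1.068 -2.575
v 2.981 -1.14 -1.424
v 1.944 -1.39 -2.397
v 2.665 -1.462 -1.246
v 1.82 -1.856 -2.349
v 2.542 -1.928 -1.198
v 1.929 -2.318 -2.446
v 2.65 -2.391 -1.295
v 2.234 -2.63 -2.657
v 2.955 -2.702 -1.506
v 2.639 -2.692 -2.915
v 3.361 -2.764 -1.764
v 3.016 -2.485 -3.138
v 3.737 -2.557 -1.988
v 3.245 -2.074 -3.256
v 3.966 -2.146 -2.105
f 2 1 5
f 2 5 3
f 3 5 6
f 3 6 4
f 5 1 7
f 5 7 6
f 6 7 8
f 6 8 4
f 7 1 9
f 7 9 8
f 8 9 10
f 8 10 4
f 9 1 11
f 9 11 10
f 10 11 12
f 10 12 4
f 11 1 13
f 11 13 12
f 12 13 14
f 12 14 4
f 13 1 15
f 13 15 14
f 14 15 16
f 14 16 4
f 15 1 17
f 15 17 16
f 16 17 18
f 16 18 4
f 17 1 19
f 17 19 18
f 18 19 20
f 18 20 4
f 19 1 21
f 19 21 20
f 20 21 22
f 20 22 4
f 21 1 23
f 21 23 22
f 22 23 24
f 22 24 4
f 23 1 25
f 23 25 24
f 24 25 26
f 24 26 4
f 25 1 27
f 25 27 26
f 26 27 28
f 26 28 4
f 27 1 2
f 27 2 28
f 28 2 3
f 28 3 4
f 30 29 33
f 30 33 31
f 31 33 34
f 31 34 32
f 33 29 35
f 33 35 34
f 34 35 36
f 34 36 32
f 35 29 37
f 35 37 36
f 36 37 38
f 36 38 32
f 37 29 39
f 37 39 38
f 38 39 40
f 38 40 32
f 39 29 41
f 39 41 40
f 40 41 42
f 40 42 32
f 41 29 43
f 41 43 42
f 42 43 44
f 42 44 32
f 43 29 45
f 43 45 44
f 44 45 46
f 44 46 32
f 45 29 47
f 45 47 46
f 46 47 48
f 46 48 32
f 47 29 49
f 47 49 48
f 48 49 50
f 48 50 32
f 49 29 51
f 49 51 50
f 50 51 52
f 50 52 32
f 51 29 53
f 51 53 52
f 52 53 54
f 52 54 32
f 53 29 55
f 53 55 54
f 54 55 56
f 54 56 32
f 55 29 57
f 55 57 56
f 56 57 58
f 56 58 32
f 57 29 59
f 57 59 58
f 58 59 60
f 58 60 32
f 59 29 30
f 59 30 60
f 60 30 31
f 60 31 32
f 61 98 77
f 98 72 101
f 77 101 66
f 98 101 77
f 61 77 73
f 77 66 78
f 73 78 62
f 77 78 73
f 61 73 82
f 73 62 83
f 82 83 68
f 73 83 82
f 61 82 94
f 82 68 97
f 94 97 71
f 82 97 94
f 61 94 98
f 94 71 102
f 98 102 72
f 94 102 98
f 62 78 89
f 78 66 92
f 89 92 70
f 78 92 89
f 66 101 79
f 101 72 100
f 79 100 65
f 101 100 79
f 72 102 99
f 102 71 95
f 99 95 63
f 102 95 99
f 71 97 96
f 97 68 84
f 96 84 67
f 97 84 96
f 68 83 88
f 83 62 85
f 88 85 69
f 83 85 88
f 64 90 76
f 90 70 91
f 76 91 65
f 90 91 76
f 64 76 74
f 76 65 75
f 74 75 63
f 76 75 74
f 64 74 81
f 74 63 80
f 81 80 67
f 74 80 81
f 64 81 86
f 81 67 87
f 86 87 69
f 81 87 86
f 64 86 90
f 86 69 93
f 90 93 70
f 86 93 90
f 65 91 79
f 91 70 92
f 79 92 66
f 91 92 79
f 63 75 99
f 75 65 100
f 99 100 72
f 75 100 99
f 67 80 96
f 80 63 95
f 96 95 71
f 80 95 96
f 69 87 88
f 87 67 84
f 88 84 68
f 87 84 88
f 70 93 89
f 93 69 85
f 89 85 62
f 93 85 89
f 104 103 107
f 104 107 105
f 105 107 108
f 105 108 106
f 107 103 109
f 107 109 108
f 108 109 110
f 108 110 106
f 109 103 111
f 109 111 110
f 110 111 112
f 110 112 106
f 111 103 113
f 111 113 112
f 112 113 114
f 112 114 106
f 113 103 115
f 113 115 114
f 114 115 116
f 114 116 106
f 115 103 117
f 115 117 116
f 116 117 118
f 116 118 106
f 117 103 119
f 117 119 118
f 118 119 120
f 118 120 106
f 119 103 121
f 119 121 120
f 120 121 122
f 120 122 106
f 121 103 123
f 121 123 122
f 122 123 124
f 122 124 106
f 123 103 125
f 123 125 124
f 124 125 126
f 124 126 106
f 125 103 104
f 125 104 126
f 126 104 105
f 126 105 106

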